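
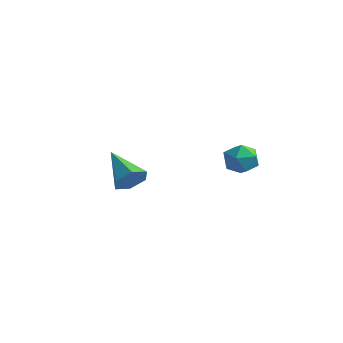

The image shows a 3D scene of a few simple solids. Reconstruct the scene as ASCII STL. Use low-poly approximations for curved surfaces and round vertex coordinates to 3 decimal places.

solid 
facet normal 0.488 0.380 0.786
outer loop
vertex 2.856 -0.922 2.623
vertex 2.643 -1.615 3.09
vertex 3.374 -1.61 2.634
endloop
endfacet
facet normal 0.785 0.594 0.175
outer loop
vertex 2.856 -0.922 2.623
vertex 3.374 -1.61 2.634
vertex 3.225 -1.195 1.893
endloop
endfacet
facet normal 0.286 0.936 -0.205
outer loop
vertex 2.856 -0.922 2.623
vertex 3.225 -1.195 1.893
vertex 2.4 -0.943 1.891
endloop
endfacet
facet normal -0.319 0.932 0.172
outer loop
vertex 2.856 -0.922 2.623
vertex 2.4 -0.943 1.891
vertex 2.04 -1.203 2.631
endloop
endfacet
facet normal -0.195 0.589 0.785
outer loop
vertex 2.856 -0.922 2.623
vertex 2.04 -1.203 2.631
vertex 2.643 -1.615 3.09
endloop
endfacet
facet normal 0.982 0.014 -0.190
outer loop
vertex 3.225 -1.195 1.893
vertex 3.374 -1.61 2.634
vertex 3.24 -2.057 1.909
endloop
endfacet
facet normal 0.501 -0.333 0.799
outer loop
vertex 3.374 -1.61 2.634
vertex 2.643 -1.615 3.09
vertex 2.88 -2.317 2.649
endloop
endfacet
facet normal -0.604 0.004 0.797
outer loop
vertex 2.643 -1.615 3.09
vertex 2.04 -1.203 2.631
vertex 2.055 -2.065 2.647
endloop
endfacet
facet normal -0.806 0.559 -0.196
outer loop
vertex 2.04 -1.203 2.631
vertex 2.4 -0.943 1.891
vertex 1.906 -1.65 1.906
endloop
endfacet
facet normal 0.175 0.565 -0.806
outer loop
vertex 2.4 -0.943 1.891
vertex 3.225 -1.195 1.893
vertex 2.637 -1.645 1.45
endloop
endfacet
facet normal 0.319 -0.932 -0.172
outer loop
vertex 2.424 -2.338 1.917
vertex 3.24 -2.057 1.909
vertex 2.88 -2.317 2.649
endloop
endfacet
facet normal -0.286 -0.936 0.205
outer loop
vertex 2.424 -2.338 1.917
vertex 2.88 -2.317 2.649
vertex 2.055 -2.065 2.647
endloop
endfacet
facet normal -0.785 -0.594 -0.175
outer loop
vertex 2.424 -2.338 1.917
vertex 2.055 -2.065 2.647
vertex 1.906 -1.65 1.906
endloop
endfacet
facet normal -0.488 -0.380 -0.786
outer loop
vertex 2.424 -2.338 1.917
vertex 1.906 -1.65 1.906
vertex 2.637 -1.645 1.45
endloop
endfacet
facet normal 0.195 -0.589 -0.785
outer loop
vertex 2.424 -2.338 1.917
vertex 2.637 -1.645 1.45
vertex 3.24 -2.057 1.909
endloop
endfacet
facet normal 0.806 -0.559 0.196
outer loop
vertex 2.88 -2.317 2.649
vertex 3.24 -2.057 1.909
vertex 3.374 -1.61 2.634
endloop
endfacet
facet normal -0.175 -0.565 0.806
outer loop
vertex 2.055 -2.065 2.647
vertex 2.88 -2.317 2.649
vertex 2.643 -1.615 3.09
endloop
endfacet
facet normal -0.982 -0.014 0.190
outer loop
vertex 1.906 -1.65 1.906
vertex 2.055 -2.065 2.647
vertex 2.04 -1.203 2.631
endloop
endfacet
facet normal -0.501 0.333 -0.799
outer loop
vertex 2.637 -1.645 1.45
vertex 1.906 -1.65 1.906
vertex 2.4 -0.943 1.891
endloop
endfacet
facet normal 0.604 -0.004 -0.797
outer loop
vertex 3.24 -2.057 1.909
vertex 2.637 -1.645 1.45
vertex 3.225 -1.195 1.893
endloop
endfacet
facet normal 0.818 -0.317 -0.479
outer loop
vertex -1.572 -2.618 0.587
vertex -2.048 -3.108 0.098
vertex -1.879 -2.319 -0.135
endloop
endfacet
facet normal 0.138 0.934 0.328
outer loop
vertex -1.572 -2.618 0.587
vertex -1.879 -2.319 -0.135
vertex -3.692 -2.472 1.062
endloop
endfacet
facet normal 0.818 -0.317 -0.479
outer loop
vertex -1.879 -2.319 -0.135
vertex -2.048 -3.108 0.098
vertex -2.355 -2.809 -0.624
endloop
endfacet
facet normal -0.368 0.811 -0.454
outer loop
vertex -1.879 -2.319 -0.135
vertex -2.355 -2.809 -0.624
vertex -3.692 -2.472 1.062
endloop
endfacet
facet normal 0.819 -0.316 -0.479
outer loop
vertex -2.355 -2.809 -0.624
vertex -2.048 -3.108 0.098
vertex -2.523 -3.598 -0.391
endloop
endfacet
facet normal -0.785 -0.016 -0.619
outer loop
vertex -2.355 -2.809 -0.624
vertex -2.523 -3.598 -0.391
vertex -3.692 -2.472 1.062
endloop
endfacet
facet normal 0.819 -0.316 -0.479
outer loop
vertex -2.523 -3.598 -0.391
vertex -2.048 -3.108 0.098
vertex -2.216 -3.897 0.331
endloop
endfacet
facet normal -0.695 -0.719 -0.002
outer loop
vertex -2.523 -3.598 -0.391
vertex -2.216 -3.897 0.331
vertex -3.692 -2.472 1.062
endloop
endfacet
facet normal 0.818 -0.316 -0.480
outer loop
vertex -2.216 -3.897 0.331
vertex -2.048 -3.108 0.098
vertex -1.74 -3.407 0.82
endloop
endfacet
facet normal -0.189 -0.596 0.781
outer loop
vertex -2.216 -3.897 0.331
vertex -1.74 -3.407 0.82
vertex -3.692 -2.472 1.062
endloop
endfacet
facet normal 0.818 -0.316 -0.480
outer loop
vertex -1.74 -3.407 0.82
vertex -2.048 -3.108 0.098
vertex -1.572 -2.618 0.587
endloop
endfacet
facet normal 0.228 0.231 0.946
outer loop
vertex -1.74 -3.407 0.82
vertex -1.572 -2.618 0.587
vertex -3.692 -2.472 1.062
endloop
endfacet

endsolid


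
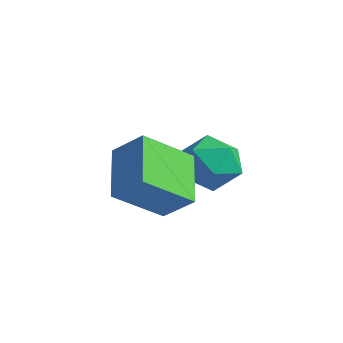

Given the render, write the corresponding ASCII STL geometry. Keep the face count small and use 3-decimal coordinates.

solid 
facet normal -0.650 0.617 0.444
outer loop
vertex 2.766 -2.442 -1.834
vertex 3.255 -1.19 -2.858
vertex 1.979 -2.739 -2.574
endloop
endfacet
facet normal -0.290 -0.741 0.605
outer loop
vertex 3.045 -3.75 -3.302
vertex 2.766 -2.442 -1.834
vertex 1.979 -2.739 -2.574
endloop
endfacet
facet normal -0.650 0.617 0.444
outer loop
vertex 1.979 -2.739 -2.574
vertex 3.255 -1.19 -2.858
vertex 2.468 -1.486 -3.598
endloop
endfacet
facet normal -0.703 -0.265 -0.660
outer loop
vertex 2.468 -1.486 -3.598
vertex 3.045 -3.75 -3.302
vertex 1.979 -2.739 -2.574
endloop
endfacet
facet normal 0.703 0.266 0.660
outer loop
vertex 2.766 -2.442 -1.834
vertex 4.321 -2.201 -3.586
vertex 3.255 -1.19 -2.858
endloop
endfacet
facet normal -0.290 -0.741 0.605
outer loop
vertex 3.832 -3.454 -2.562
vertex 2.766 -2.442 -1.834
vertex 3.045 -3.75 -3.302
endloop
endfacet
facet normal 0.703 0.265 0.660
outer loop
vertex 3.832 -3.454 -2.562
vertex 4.321 -2.201 -3.586
vertex 2.766 -2.442 -1.834
endloop
endfacet
facet normal 0.290 0.741 -0.605
outer loop
vertex 3.255 -1.19 -2.858
vertex 4.321 -2.201 -3.586
vertex 2.468 -1.486 -3.598
endloop
endfacet
facet normal -0.703 -0.265 -0.660
outer loop
vertex 3.534 -2.498 -4.326
vertex 3.045 -3.75 -3.302
vertex 2.468 -1.486 -3.598
endloop
endfacet
facet normal 0.290 0.741 -0.606
outer loop
vertex 2.468 -1.486 -3.598
vertex 4.321 -2.201 -3.586
vertex 3.534 -2.498 -4.326
endloop
endfacet
facet normal 0.650 -0.617 -0.444
outer loop
vertex 3.534 -2.498 -4.326
vertex 3.832 -3.454 -2.562
vertex 3.045 -3.75 -3.302
endloop
endfacet
facet normal 0.650 -0.617 -0.444
outer loop
vertex 4.321 -2.201 -3.586
vertex 3.832 -3.454 -2.562
vertex 3.534 -2.498 -4.326
endloop
endfacet
facet normal 0.117 0.616 0.779
outer loop
vertex 3.262 0.344 -3.23
vertex 2.729 -0.207 -2.714
vertex 3.644 -0.344 -2.743
endloop
endfacet
facet normal 0.689 0.633 0.353
outer loop
vertex 3.262 0.344 -3.23
vertex 3.644 -0.344 -2.743
vertex 3.93 -0.174 -3.606
endloop
endfacet
facet normal 0.475 0.828 -0.298
outer loop
vertex 3.262 0.344 -3.23
vertex 3.93 -0.174 -3.606
vertex 3.193 0.067 -4.11
endloop
endfacet
facet normal -0.231 0.933 -0.276
outer loop
vertex 3.262 0.344 -3.23
vertex 3.193 0.067 -4.11
vertex 2.45 0.046 -3.559
endloop
endfacet
facet normal -0.452 0.802 0.390
outer loop
vertex 3.262 0.344 -3.23
vertex 2.45 0.046 -3.559
vertex 2.729 -0.207 -2.714
endloop
endfacet
facet normal 0.951 -0.030 0.309
outer loop
vertex 3.93 -0.174 -3.606
vertex 3.644 -0.344 -2.743
vertex 3.81 -1.046 -3.321
endloop
endfacet
facet normal 0.023 -0.056 0.998
outer loop
vertex 3.644 -0.344 -2.743
vertex 2.729 -0.207 -2.714
vertex 3.067 -1.067 -2.77
endloop
endfacet
facet normal -0.897 0.244 0.369
outer loop
vertex 2.729 -0.207 -2.714
vertex 2.45 0.046 -3.559
vertex 2.33 -0.826 -3.274
endloop
endfacet
facet normal -0.538 0.456 -0.709
outer loop
vertex 2.45 0.046 -3.559
vertex 3.193 0.067 -4.11
vertex 2.616 -0.656 -4.137
endloop
endfacet
facet normal 0.603 0.285 -0.745
outer loop
vertex 3.193 0.067 -4.11
vertex 3.93 -0.174 -3.606
vertex 3.531 -0.793 -4.166
endloop
endfacet
facet normal 0.231 -0.933 0.276
outer loop
vertex 2.998 -1.344 -3.65
vertex 3.81 -1.046 -3.321
vertex 3.067 -1.067 -2.77
endloop
endfacet
facet normal -0.475 -0.828 0.298
outer loop
vertex 2.998 -1.344 -3.65
vertex 3.067 -1.067 -2.77
vertex 2.33 -0.826 -3.274
endloop
endfacet
facet normal -0.689 -0.633 -0.353
outer loop
vertex 2.998 -1.344 -3.65
vertex 2.33 -0.826 -3.274
vertex 2.616 -0.656 -4.137
endloop
endfacet
facet normal -0.117 -0.616 -0.779
outer loop
vertex 2.998 -1.344 -3.65
vertex 2.616 -0.656 -4.137
vertex 3.531 -0.793 -4.166
endloop
endfacet
facet normal 0.452 -0.802 -0.390
outer loop
vertex 2.998 -1.344 -3.65
vertex 3.531 -0.793 -4.166
vertex 3.81 -1.046 -3.321
endloop
endfacet
facet normal 0.538 -0.456 0.709
outer loop
vertex 3.067 -1.067 -2.77
vertex 3.81 -1.046 -3.321
vertex 3.644 -0.344 -2.743
endloop
endfacet
facet normal -0.603 -0.285 0.745
outer loop
vertex 2.33 -0.826 -3.274
vertex 3.067 -1.067 -2.77
vertex 2.729 -0.207 -2.714
endloop
endfacet
facet normal -0.951 0.030 -0.309
outer loop
vertex 2.616 -0.656 -4.137
vertex 2.33 -0.826 -3.274
vertex 2.45 0.046 -3.559
endloop
endfacet
facet normal -0.023 0.056 -0.998
outer loop
vertex 3.531 -0.793 -4.166
vertex 2.616 -0.656 -4.137
vertex 3.193 0.067 -4.11
endloop
endfacet
facet normal 0.897 -0.244 -0.369
outer loop
vertex 3.81 -1.046 -3.321
vertex 3.531 -0.793 -4.166
vertex 3.93 -0.174 -3.606
endloop
endfacet

endsolid


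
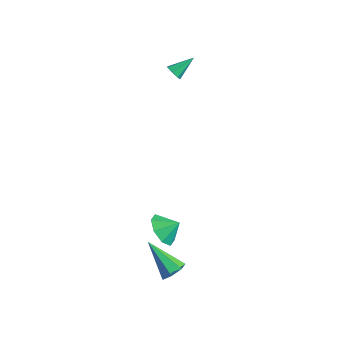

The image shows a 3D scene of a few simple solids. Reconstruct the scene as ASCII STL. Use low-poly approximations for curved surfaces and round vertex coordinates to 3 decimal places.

solid 
facet normal 0.749 0.075 -0.658
outer loop
vertex 3.031 -3.612 -3.105
vertex 2.57 -3.732 -3.644
vertex 2.764 -3.104 -3.351
endloop
endfacet
facet normal 0.260 0.528 0.809
outer loop
vertex 3.031 -3.612 -3.105
vertex 2.764 -3.104 -3.351
vertex 1.01 -3.888 -2.276
endloop
endfacet
facet normal 0.749 0.076 -0.658
outer loop
vertex 2.764 -3.104 -3.351
vertex 2.57 -3.732 -3.644
vertex 2.35 -3.069 -3.818
endloop
endfacet
facet normal -0.241 0.928 0.283
outer loop
vertex 2.764 -3.104 -3.351
vertex 2.35 -3.069 -3.818
vertex 1.01 -3.888 -2.276
endloop
endfacet
facet normal 0.749 0.076 -0.658
outer loop
vertex 2.35 -3.069 -3.818
vertex 2.57 -3.732 -3.644
vertex 2.102 -3.533 -4.154
endloop
endfacet
facet normal -0.728 0.612 -0.308
outer loop
vertex 2.35 -3.069 -3.818
vertex 2.102 -3.533 -4.154
vertex 1.01 -3.888 -2.276
endloop
endfacet
facet normal 0.749 0.075 -0.658
outer loop
vertex 2.102 -3.533 -4.154
vertex 2.57 -3.732 -3.644
vertex 2.206 -4.148 -4.106
endloop
endfacet
facet normal -0.835 -0.182 -0.520
outer loop
vertex 2.102 -3.533 -4.154
vertex 2.206 -4.148 -4.106
vertex 1.01 -3.888 -2.276
endloop
endfacet
facet normal 0.750 0.074 -0.657
outer loop
vertex 2.206 -4.148 -4.106
vertex 2.57 -3.732 -3.644
vertex 2.583 -4.449 -3.71
endloop
endfacet
facet normal -0.481 -0.855 -0.193
outer loop
vertex 2.206 -4.148 -4.106
vertex 2.583 -4.449 -3.71
vertex 1.01 -3.888 -2.276
endloop
endfacet
facet normal 0.749 0.074 -0.658
outer loop
vertex 2.583 -4.449 -3.71
vertex 2.57 -3.732 -3.644
vertex 2.951 -4.211 -3.264
endloop
endfacet
facet normal 0.067 -0.902 0.426
outer loop
vertex 2.583 -4.449 -3.71
vertex 2.951 -4.211 -3.264
vertex 1.01 -3.888 -2.276
endloop
endfacet
facet normal 0.750 0.074 -0.658
outer loop
vertex 2.951 -4.211 -3.264
vertex 2.57 -3.732 -3.644
vertex 3.031 -3.612 -3.105
endloop
endfacet
facet normal 0.397 -0.285 0.873
outer loop
vertex 2.951 -4.211 -3.264
vertex 3.031 -3.612 -3.105
vertex 1.01 -3.888 -2.276
endloop
endfacet
facet normal -0.557 -0.585 -0.589
outer loop
vertex 1.836 -2.918 -2.238
vertex 1.381 -3.253 -1.474
vertex 1.248 -2.526 -2.071
endloop
endfacet
facet normal 0.505 0.841 -0.195
outer loop
vertex 1.836 -2.918 -2.238
vertex 1.248 -2.526 -2.071
vertex 1.939 -2.667 -0.886
endloop
endfacet
facet normal -0.558 -0.585 -0.589
outer loop
vertex 1.248 -2.526 -2.071
vertex 1.381 -3.253 -1.474
vertex 0.737 -2.559 -1.554
endloop
endfacet
facet normal 0.035 0.995 0.098
outer loop
vertex 1.248 -2.526 -2.071
vertex 0.737 -2.559 -1.554
vertex 1.939 -2.667 -0.886
endloop
endfacet
facet normal -0.557 -0.585 -0.589
outer loop
vertex 0.737 -2.559 -1.554
vertex 1.381 -3.253 -1.474
vertex 0.604 -2.999 -0.991
endloop
endfacet
facet normal -0.241 0.791 0.562
outer loop
vertex 0.737 -2.559 -1.554
vertex 0.604 -2.999 -0.991
vertex 1.939 -2.667 -0.886
endloop
endfacet
facet normal -0.557 -0.586 -0.589
outer loop
vertex 0.604 -2.999 -0.991
vertex 1.381 -3.253 -1.474
vertex 0.926 -3.587 -0.711
endloop
endfacet
facet normal -0.160 0.352 0.922
outer loop
vertex 0.604 -2.999 -0.991
vertex 0.926 -3.587 -0.711
vertex 1.939 -2.667 -0.886
endloop
endfacet
facet normal -0.557 -0.585 -0.589
outer loop
vertex 0.926 -3.587 -0.711
vertex 1.381 -3.253 -1.474
vertex 1.515 -3.98 -0.878
endloop
endfacet
facet normal 0.230 -0.068 0.971
outer loop
vertex 0.926 -3.587 -0.711
vertex 1.515 -3.98 -0.878
vertex 1.939 -2.667 -0.886
endloop
endfacet
facet normal -0.557 -0.586 -0.589
outer loop
vertex 1.515 -3.98 -0.878
vertex 1.381 -3.253 -1.474
vertex 2.025 -3.946 -1.394
endloop
endfacet
facet normal 0.701 -0.222 0.678
outer loop
vertex 1.515 -3.98 -0.878
vertex 2.025 -3.946 -1.394
vertex 1.939 -2.667 -0.886
endloop
endfacet
facet normal -0.557 -0.586 -0.588
outer loop
vertex 2.025 -3.946 -1.394
vertex 1.381 -3.253 -1.474
vertex 2.159 -3.507 -1.958
endloop
endfacet
facet normal 0.976 -0.020 0.216
outer loop
vertex 2.025 -3.946 -1.394
vertex 2.159 -3.507 -1.958
vertex 1.939 -2.667 -0.886
endloop
endfacet
facet normal -0.557 -0.585 -0.589
outer loop
vertex 2.159 -3.507 -1.958
vertex 1.381 -3.253 -1.474
vertex 1.836 -2.918 -2.238
endloop
endfacet
facet normal 0.895 0.421 -0.146
outer loop
vertex 2.159 -3.507 -1.958
vertex 1.836 -2.918 -2.238
vertex 1.939 -2.667 -0.886
endloop
endfacet
facet normal -0.239 -0.825 -0.513
outer loop
vertex -3.437 2.754 3.008
vertex -3.834 2.676 3.318
vertex -3.818 2.942 2.883
endloop
endfacet
facet normal 0.503 0.617 -0.605
outer loop
vertex -3.437 2.754 3.008
vertex -3.818 2.942 2.883
vertex -3.506 3.804 4.022
endloop
endfacet
facet normal -0.240 -0.824 -0.513
outer loop
vertex -3.818 2.942 2.883
vertex -3.834 2.676 3.318
vertex -4.211 2.93 3.086
endloop
endfacet
facet normal -0.295 0.799 -0.524
outer loop
vertex -3.818 2.942 2.883
vertex -4.211 2.93 3.086
vertex -3.506 3.804 4.022
endloop
endfacet
facet normal -0.240 -0.825 -0.512
outer loop
vertex -4.211 2.93 3.086
vertex -3.834 2.676 3.318
vertex -4.32 2.727 3.464
endloop
endfacet
facet normal -0.814 0.576 0.075
outer loop
vertex -4.211 2.93 3.086
vertex -4.32 2.727 3.464
vertex -3.506 3.804 4.022
endloop
endfacet
facet normal -0.241 -0.823 -0.515
outer loop
vertex -4.32 2.727 3.464
vertex -3.834 2.676 3.318
vertex -4.064 2.485 3.731
endloop
endfacet
facet normal -0.662 0.117 0.740
outer loop
vertex -4.32 2.727 3.464
vertex -4.064 2.485 3.731
vertex -3.506 3.804 4.022
endloop
endfacet
facet normal -0.241 -0.823 -0.515
outer loop
vertex -4.064 2.485 3.731
vertex -3.834 2.676 3.318
vertex -3.635 2.387 3.687
endloop
endfacet
facet normal 0.046 -0.234 0.971
outer loop
vertex -4.064 2.485 3.731
vertex -3.635 2.387 3.687
vertex -3.506 3.804 4.022
endloop
endfacet
facet normal -0.240 -0.823 -0.515
outer loop
vertex -3.635 2.387 3.687
vertex -3.834 2.676 3.318
vertex -3.356 2.507 3.365
endloop
endfacet
facet normal 0.776 -0.211 0.594
outer loop
vertex -3.635 2.387 3.687
vertex -3.356 2.507 3.365
vertex -3.506 3.804 4.022
endloop
endfacet
facet normal -0.240 -0.823 -0.515
outer loop
vertex -3.356 2.507 3.365
vertex -3.834 2.676 3.318
vertex -3.437 2.754 3.008
endloop
endfacet
facet normal 0.980 0.167 -0.107
outer loop
vertex -3.356 2.507 3.365
vertex -3.437 2.754 3.008
vertex -3.506 3.804 4.022
endloop
endfacet

endsolid


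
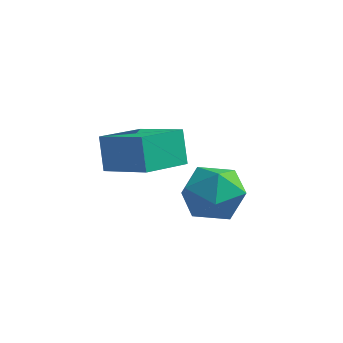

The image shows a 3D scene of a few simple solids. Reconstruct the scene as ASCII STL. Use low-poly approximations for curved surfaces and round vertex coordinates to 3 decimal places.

solid 
facet normal -0.351 0.839 0.416
outer loop
vertex 1.389 3.04 -1.095
vertex 1.172 2.492 -0.174
vertex 2.147 2.968 -0.31
endloop
endfacet
facet normal 0.158 0.986 -0.062
outer loop
vertex 1.389 3.04 -1.095
vertex 2.147 2.968 -0.31
vertex 2.434 2.856 -1.359
endloop
endfacet
facet normal -0.048 0.720 -0.693
outer loop
vertex 1.389 3.04 -1.095
vertex 2.434 2.856 -1.359
vertex 1.637 2.31 -1.871
endloop
endfacet
facet normal -0.684 0.409 -0.604
outer loop
vertex 1.389 3.04 -1.095
vertex 1.637 2.31 -1.871
vertex 0.857 2.085 -1.139
endloop
endfacet
facet normal -0.872 0.482 0.081
outer loop
vertex 1.389 3.04 -1.095
vertex 0.857 2.085 -1.139
vertex 1.172 2.492 -0.174
endloop
endfacet
facet normal 0.752 0.645 0.137
outer loop
vertex 2.434 2.856 -1.359
vertex 2.147 2.968 -0.31
vertex 2.863 2.195 -0.601
endloop
endfacet
facet normal -0.072 0.407 0.911
outer loop
vertex 2.147 2.968 -0.31
vertex 1.172 2.492 -0.174
vertex 2.083 1.97 0.131
endloop
endfacet
facet normal -0.914 -0.169 0.370
outer loop
vertex 1.172 2.492 -0.174
vertex 0.857 2.085 -1.139
vertex 1.286 1.424 -0.381
endloop
endfacet
facet normal -0.610 -0.287 -0.738
outer loop
vertex 0.857 2.085 -1.139
vertex 1.637 2.31 -1.871
vertex 1.573 1.312 -1.43
endloop
endfacet
facet normal 0.419 0.216 -0.882
outer loop
vertex 1.637 2.31 -1.871
vertex 2.434 2.856 -1.359
vertex 2.548 1.788 -1.566
endloop
endfacet
facet normal 0.684 -0.409 0.604
outer loop
vertex 2.331 1.24 -0.645
vertex 2.863 2.195 -0.601
vertex 2.083 1.97 0.131
endloop
endfacet
facet normal 0.048 -0.720 0.693
outer loop
vertex 2.331 1.24 -0.645
vertex 2.083 1.97 0.131
vertex 1.286 1.424 -0.381
endloop
endfacet
facet normal -0.158 -0.986 0.062
outer loop
vertex 2.331 1.24 -0.645
vertex 1.286 1.424 -0.381
vertex 1.573 1.312 -1.43
endloop
endfacet
facet normal 0.351 -0.839 -0.416
outer loop
vertex 2.331 1.24 -0.645
vertex 1.573 1.312 -1.43
vertex 2.548 1.788 -1.566
endloop
endfacet
facet normal 0.872 -0.482 -0.081
outer loop
vertex 2.331 1.24 -0.645
vertex 2.548 1.788 -1.566
vertex 2.863 2.195 -0.601
endloop
endfacet
facet normal 0.610 0.287 0.738
outer loop
vertex 2.083 1.97 0.131
vertex 2.863 2.195 -0.601
vertex 2.147 2.968 -0.31
endloop
endfacet
facet normal -0.419 -0.216 0.882
outer loop
vertex 1.286 1.424 -0.381
vertex 2.083 1.97 0.131
vertex 1.172 2.492 -0.174
endloop
endfacet
facet normal -0.752 -0.645 -0.137
outer loop
vertex 1.573 1.312 -1.43
vertex 1.286 1.424 -0.381
vertex 0.857 2.085 -1.139
endloop
endfacet
facet normal 0.072 -0.407 -0.911
outer loop
vertex 2.548 1.788 -1.566
vertex 1.573 1.312 -1.43
vertex 1.637 2.31 -1.871
endloop
endfacet
facet normal 0.914 0.169 -0.370
outer loop
vertex 2.863 2.195 -0.601
vertex 2.548 1.788 -1.566
vertex 2.434 2.856 -1.359
endloop
endfacet
facet normal -0.901 0.223 -0.372
outer loop
vertex -2.044 2.491 0.217
vertex -1.484 4.063 -0.199
vertex -1.678 2.057 -0.93
endloop
endfacet
facet normal -0.325 -0.914 0.242
outer loop
vertex -0.056 1.657 -0.261
vertex -2.044 2.491 0.217
vertex -1.678 2.057 -0.93
endloop
endfacet
facet normal -0.901 0.223 -0.372
outer loop
vertex -1.678 2.057 -0.93
vertex -1.484 4.063 -0.199
vertex -1.118 3.629 -1.347
endloop
endfacet
facet normal 0.286 -0.340 -0.896
outer loop
vertex -1.118 3.629 -1.347
vertex -0.056 1.657 -0.261
vertex -1.678 2.057 -0.93
endloop
endfacet
facet normal -0.286 0.339 0.896
outer loop
vertex -2.044 2.491 0.217
vertex 0.138 3.663 0.47
vertex -1.484 4.063 -0.199
endloop
endfacet
facet normal -0.325 -0.914 0.242
outer loop
vertex -0.422 2.091 0.887
vertex -2.044 2.491 0.217
vertex -0.056 1.657 -0.261
endloop
endfacet
facet normal -0.286 0.340 0.896
outer loop
vertex -0.422 2.091 0.887
vertex 0.138 3.663 0.47
vertex -2.044 2.491 0.217
endloop
endfacet
facet normal 0.325 0.914 -0.242
outer loop
vertex -1.484 4.063 -0.199
vertex 0.138 3.663 0.47
vertex -1.118 3.629 -1.347
endloop
endfacet
facet normal 0.286 -0.339 -0.896
outer loop
vertex 0.504 3.229 -0.677
vertex -0.056 1.657 -0.261
vertex -1.118 3.629 -1.347
endloop
endfacet
facet normal 0.325 0.914 -0.242
outer loop
vertex -1.118 3.629 -1.347
vertex 0.138 3.663 0.47
vertex 0.504 3.229 -0.677
endloop
endfacet
facet normal 0.901 -0.223 0.372
outer loop
vertex 0.504 3.229 -0.677
vertex -0.422 2.091 0.887
vertex -0.056 1.657 -0.261
endloop
endfacet
facet normal 0.901 -0.222 0.372
outer loop
vertex 0.138 3.663 0.47
vertex -0.422 2.091 0.887
vertex 0.504 3.229 -0.677
endloop
endfacet

endsolid


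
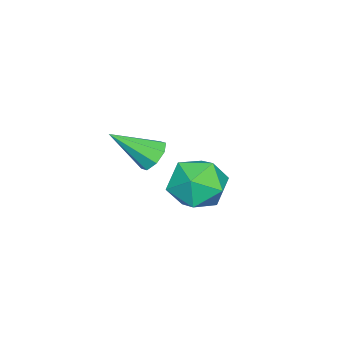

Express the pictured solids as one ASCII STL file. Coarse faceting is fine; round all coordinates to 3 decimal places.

solid 
facet normal -0.490 -0.754 0.437
outer loop
vertex -4.014 1.573 -1.492
vertex -3.519 0.966 -1.985
vertex -3.215 1.247 -1.158
endloop
endfacet
facet normal -0.444 -0.193 0.875
outer loop
vertex -4.014 1.573 -1.492
vertex -3.215 1.247 -1.158
vertex -3.424 2.144 -1.066
endloop
endfacet
facet normal -0.751 0.364 0.551
outer loop
vertex -4.014 1.573 -1.492
vertex -3.424 2.144 -1.066
vertex -3.857 2.417 -1.836
endloop
endfacet
facet normal -0.985 0.148 -0.087
outer loop
vertex -4.014 1.573 -1.492
vertex -3.857 2.417 -1.836
vertex -3.916 1.69 -2.405
endloop
endfacet
facet normal -0.824 -0.544 -0.158
outer loop
vertex -4.014 1.573 -1.492
vertex -3.916 1.69 -2.405
vertex -3.519 0.966 -1.985
endloop
endfacet
facet normal 0.245 -0.042 0.968
outer loop
vertex -3.424 2.144 -1.066
vertex -3.215 1.247 -1.158
vertex -2.564 1.89 -1.295
endloop
endfacet
facet normal 0.174 -0.950 0.259
outer loop
vertex -3.215 1.247 -1.158
vertex -3.519 0.966 -1.985
vertex -2.623 1.163 -1.864
endloop
endfacet
facet normal -0.367 -0.609 -0.703
outer loop
vertex -3.519 0.966 -1.985
vertex -3.916 1.69 -2.405
vertex -3.056 1.436 -2.634
endloop
endfacet
facet normal -0.628 0.511 -0.587
outer loop
vertex -3.916 1.69 -2.405
vertex -3.857 2.417 -1.836
vertex -3.265 2.333 -2.542
endloop
endfacet
facet normal -0.249 0.860 0.445
outer loop
vertex -3.857 2.417 -1.836
vertex -3.424 2.144 -1.066
vertex -2.961 2.614 -1.715
endloop
endfacet
facet normal 0.985 -0.148 0.087
outer loop
vertex -2.466 2.007 -2.208
vertex -2.564 1.89 -1.295
vertex -2.623 1.163 -1.864
endloop
endfacet
facet normal 0.751 -0.364 -0.551
outer loop
vertex -2.466 2.007 -2.208
vertex -2.623 1.163 -1.864
vertex -3.056 1.436 -2.634
endloop
endfacet
facet normal 0.444 0.193 -0.875
outer loop
vertex -2.466 2.007 -2.208
vertex -3.056 1.436 -2.634
vertex -3.265 2.333 -2.542
endloop
endfacet
facet normal 0.490 0.754 -0.437
outer loop
vertex -2.466 2.007 -2.208
vertex -3.265 2.333 -2.542
vertex -2.961 2.614 -1.715
endloop
endfacet
facet normal 0.824 0.544 0.158
outer loop
vertex -2.466 2.007 -2.208
vertex -2.961 2.614 -1.715
vertex -2.564 1.89 -1.295
endloop
endfacet
facet normal 0.628 -0.511 0.587
outer loop
vertex -2.623 1.163 -1.864
vertex -2.564 1.89 -1.295
vertex -3.215 1.247 -1.158
endloop
endfacet
facet normal 0.249 -0.860 -0.445
outer loop
vertex -3.056 1.436 -2.634
vertex -2.623 1.163 -1.864
vertex -3.519 0.966 -1.985
endloop
endfacet
facet normal -0.245 0.042 -0.968
outer loop
vertex -3.265 2.333 -2.542
vertex -3.056 1.436 -2.634
vertex -3.916 1.69 -2.405
endloop
endfacet
facet normal -0.174 0.950 -0.259
outer loop
vertex -2.961 2.614 -1.715
vertex -3.265 2.333 -2.542
vertex -3.857 2.417 -1.836
endloop
endfacet
facet normal 0.367 0.609 0.703
outer loop
vertex -2.564 1.89 -1.295
vertex -2.961 2.614 -1.715
vertex -3.424 2.144 -1.066
endloop
endfacet
facet normal -0.371 0.703 -0.607
outer loop
vertex -0.266 1.994 0.837
vertex -0.691 1.718 0.777
vertex -0.539 2.08 1.103
endloop
endfacet
facet normal 0.700 0.408 0.586
outer loop
vertex -0.266 1.994 0.837
vertex -0.539 2.08 1.103
vertex -0.189 0.762 1.603
endloop
endfacet
facet normal -0.369 0.703 -0.608
outer loop
vertex -0.539 2.08 1.103
vertex -0.691 1.718 0.777
vertex -0.901 1.954 1.177
endloop
endfacet
facet normal 0.061 0.368 0.928
outer loop
vertex -0.539 2.08 1.103
vertex -0.901 1.954 1.177
vertex -0.189 0.762 1.603
endloop
endfacet
facet normal -0.369 0.703 -0.608
outer loop
vertex -0.901 1.954 1.177
vertex -0.691 1.718 0.777
vertex -1.14 1.69 1.017
endloop
endfacet
facet normal -0.540 -0.022 0.842
outer loop
vertex -0.901 1.954 1.177
vertex -1.14 1.69 1.017
vertex -0.189 0.762 1.603
endloop
endfacet
facet normal -0.368 0.704 -0.607
outer loop
vertex -1.14 1.69 1.017
vertex -0.691 1.718 0.777
vertex -1.116 1.443 0.716
endloop
endfacet
facet normal -0.755 -0.535 0.379
outer loop
vertex -1.14 1.69 1.017
vertex -1.116 1.443 0.716
vertex -0.189 0.762 1.603
endloop
endfacet
facet normal -0.368 0.704 -0.608
outer loop
vertex -1.116 1.443 0.716
vertex -0.691 1.718 0.777
vertex -0.843 1.357 0.451
endloop
endfacet
facet normal -0.457 -0.869 -0.189
outer loop
vertex -1.116 1.443 0.716
vertex -0.843 1.357 0.451
vertex -0.189 0.762 1.603
endloop
endfacet
facet normal -0.369 0.704 -0.607
outer loop
vertex -0.843 1.357 0.451
vertex -0.691 1.718 0.777
vertex -0.481 1.482 0.376
endloop
endfacet
facet normal 0.177 -0.830 -0.529
outer loop
vertex -0.843 1.357 0.451
vertex -0.481 1.482 0.376
vertex -0.189 0.762 1.603
endloop
endfacet
facet normal -0.370 0.703 -0.607
outer loop
vertex -0.481 1.482 0.376
vertex -0.691 1.718 0.777
vertex -0.242 1.746 0.536
endloop
endfacet
facet normal 0.782 -0.439 -0.443
outer loop
vertex -0.481 1.482 0.376
vertex -0.242 1.746 0.536
vertex -0.189 0.762 1.603
endloop
endfacet
facet normal -0.370 0.702 -0.608
outer loop
vertex -0.242 1.746 0.536
vertex -0.691 1.718 0.777
vertex -0.266 1.994 0.837
endloop
endfacet
facet normal 0.997 0.074 0.019
outer loop
vertex -0.242 1.746 0.536
vertex -0.266 1.994 0.837
vertex -0.189 0.762 1.603
endloop
endfacet

endsolid


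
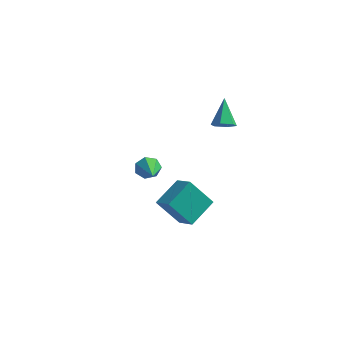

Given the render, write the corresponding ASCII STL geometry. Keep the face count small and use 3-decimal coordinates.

solid 
facet normal 0.236 -0.660 -0.713
outer loop
vertex 3.899 2.857 0.372
vertex 3.261 3.047 -0.015
vertex 3.918 3.425 -0.147
endloop
endfacet
facet normal 0.842 0.348 0.412
outer loop
vertex 3.899 2.857 0.372
vertex 3.918 3.425 -0.147
vertex 2.799 4.333 1.375
endloop
endfacet
facet normal 0.237 -0.661 -0.712
outer loop
vertex 3.918 3.425 -0.147
vertex 3.261 3.047 -0.015
vertex 3.28 3.614 -0.535
endloop
endfacet
facet normal 0.403 0.885 -0.232
outer loop
vertex 3.918 3.425 -0.147
vertex 3.28 3.614 -0.535
vertex 2.799 4.333 1.375
endloop
endfacet
facet normal 0.236 -0.661 -0.712
outer loop
vertex 3.28 3.614 -0.535
vertex 3.261 3.047 -0.015
vertex 2.623 3.236 -0.402
endloop
endfacet
facet normal -0.516 0.751 -0.413
outer loop
vertex 3.28 3.614 -0.535
vertex 2.623 3.236 -0.402
vertex 2.799 4.333 1.375
endloop
endfacet
facet normal 0.237 -0.660 -0.713
outer loop
vertex 2.623 3.236 -0.402
vertex 3.261 3.047 -0.015
vertex 2.604 2.668 0.117
endloop
endfacet
facet normal -0.996 0.079 0.050
outer loop
vertex 2.623 3.236 -0.402
vertex 2.604 2.668 0.117
vertex 2.799 4.333 1.375
endloop
endfacet
facet normal 0.238 -0.660 -0.712
outer loop
vertex 2.604 2.668 0.117
vertex 3.261 3.047 -0.015
vertex 3.242 2.479 0.505
endloop
endfacet
facet normal -0.557 -0.458 0.693
outer loop
vertex 2.604 2.668 0.117
vertex 3.242 2.479 0.505
vertex 2.799 4.333 1.375
endloop
endfacet
facet normal 0.236 -0.661 -0.713
outer loop
vertex 3.242 2.479 0.505
vertex 3.261 3.047 -0.015
vertex 3.899 2.857 0.372
endloop
endfacet
facet normal 0.363 -0.323 0.874
outer loop
vertex 3.242 2.479 0.505
vertex 3.899 2.857 0.372
vertex 2.799 4.333 1.375
endloop
endfacet
facet normal -0.607 -0.168 0.777
outer loop
vertex 3.756 -3.48 -0.16
vertex 2.736 -2.818 -0.813
vertex 3.181 -5.168 -0.974
endloop
endfacet
facet normal 0.739 -0.480 0.473
outer loop
vertex 4.424 -4.822 -2.567
vertex 3.756 -3.48 -0.16
vertex 3.181 -5.168 -0.974
endloop
endfacet
facet normal -0.607 -0.168 0.777
outer loop
vertex 3.181 -5.168 -0.974
vertex 2.736 -2.818 -0.813
vertex 2.161 -4.506 -1.627
endloop
endfacet
facet normal -0.293 -0.861 -0.416
outer loop
vertex 2.161 -4.506 -1.627
vertex 4.424 -4.822 -2.567
vertex 3.181 -5.168 -0.974
endloop
endfacet
facet normal 0.293 0.861 0.416
outer loop
vertex 3.756 -3.48 -0.16
vertex 3.979 -2.472 -2.406
vertex 2.736 -2.818 -0.813
endloop
endfacet
facet normal 0.739 -0.480 0.473
outer loop
vertex 4.999 -3.134 -1.753
vertex 3.756 -3.48 -0.16
vertex 4.424 -4.822 -2.567
endloop
endfacet
facet normal 0.293 0.861 0.416
outer loop
vertex 4.999 -3.134 -1.753
vertex 3.979 -2.472 -2.406
vertex 3.756 -3.48 -0.16
endloop
endfacet
facet normal -0.739 0.480 -0.473
outer loop
vertex 2.736 -2.818 -0.813
vertex 3.979 -2.472 -2.406
vertex 2.161 -4.506 -1.627
endloop
endfacet
facet normal -0.293 -0.861 -0.416
outer loop
vertex 3.404 -4.16 -3.22
vertex 4.424 -4.822 -2.567
vertex 2.161 -4.506 -1.627
endloop
endfacet
facet normal -0.739 0.480 -0.473
outer loop
vertex 2.161 -4.506 -1.627
vertex 3.979 -2.472 -2.406
vertex 3.404 -4.16 -3.22
endloop
endfacet
facet normal 0.607 0.168 -0.777
outer loop
vertex 3.404 -4.16 -3.22
vertex 4.999 -3.134 -1.753
vertex 4.424 -4.822 -2.567
endloop
endfacet
facet normal 0.607 0.168 -0.777
outer loop
vertex 3.979 -2.472 -2.406
vertex 4.999 -3.134 -1.753
vertex 3.404 -4.16 -3.22
endloop
endfacet
facet normal -0.490 0.801 -0.344
outer loop
vertex -0.403 1.712 -4.638
vertex -0.923 1.665 -4.006
vertex -0.216 2.076 -4.057
endloop
endfacet
facet normal 0.949 0.015 -0.315
outer loop
vertex -0.403 1.712 -4.638
vertex -0.216 2.076 -4.057
vertex 0.063 0.055 -3.314
endloop
endfacet
facet normal -0.490 0.801 -0.344
outer loop
vertex -0.216 2.076 -4.057
vertex -0.923 1.665 -4.006
vertex -0.561 2.131 -3.437
endloop
endfacet
facet normal 0.849 0.282 0.447
outer loop
vertex -0.216 2.076 -4.057
vertex -0.561 2.131 -3.437
vertex 0.063 0.055 -3.314
endloop
endfacet
facet normal -0.490 0.801 -0.344
outer loop
vertex -0.561 2.131 -3.437
vertex -0.923 1.665 -4.006
vertex -1.179 1.835 -3.245
endloop
endfacet
facet normal 0.238 0.128 0.963
outer loop
vertex -0.561 2.131 -3.437
vertex -1.179 1.835 -3.245
vertex 0.063 0.055 -3.314
endloop
endfacet
facet normal -0.492 0.800 -0.344
outer loop
vertex -1.179 1.835 -3.245
vertex -0.923 1.665 -4.006
vertex -1.604 1.41 -3.626
endloop
endfacet
facet normal -0.426 -0.330 0.843
outer loop
vertex -1.179 1.835 -3.245
vertex -1.604 1.41 -3.626
vertex 0.063 0.055 -3.314
endloop
endfacet
facet normal -0.491 0.800 -0.344
outer loop
vertex -1.604 1.41 -3.626
vertex -0.923 1.665 -4.006
vertex -1.517 1.177 -4.293
endloop
endfacet
facet normal -0.641 -0.747 0.177
outer loop
vertex -1.604 1.41 -3.626
vertex -1.517 1.177 -4.293
vertex 0.063 0.055 -3.314
endloop
endfacet
facet normal -0.491 0.800 -0.345
outer loop
vertex -1.517 1.177 -4.293
vertex -0.923 1.665 -4.006
vertex -0.982 1.311 -4.743
endloop
endfacet
facet normal -0.245 -0.810 -0.533
outer loop
vertex -1.517 1.177 -4.293
vertex -0.982 1.311 -4.743
vertex 0.063 0.055 -3.314
endloop
endfacet
facet normal -0.491 0.800 -0.345
outer loop
vertex -0.982 1.311 -4.743
vertex -0.923 1.665 -4.006
vertex -0.403 1.712 -4.638
endloop
endfacet
facet normal 0.462 -0.471 -0.752
outer loop
vertex -0.982 1.311 -4.743
vertex -0.403 1.712 -4.638
vertex 0.063 0.055 -3.314
endloop
endfacet

endsolid


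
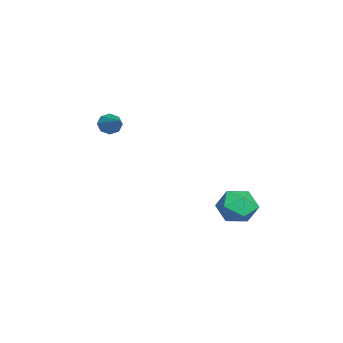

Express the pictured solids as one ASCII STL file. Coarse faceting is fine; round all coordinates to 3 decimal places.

solid 
facet normal 0.057 0.765 0.641
outer loop
vertex 1.604 3.547 -0.92
vertex 0.901 3.032 -0.243
vertex 1.987 2.866 -0.141
endloop
endfacet
facet normal 0.666 0.692 0.278
outer loop
vertex 1.604 3.547 -0.92
vertex 1.987 2.866 -0.141
vertex 2.427 2.849 -1.154
endloop
endfacet
facet normal 0.516 0.748 -0.418
outer loop
vertex 1.604 3.547 -0.92
vertex 2.427 2.849 -1.154
vertex 1.611 3.005 -1.882
endloop
endfacet
facet normal -0.186 0.855 -0.483
outer loop
vertex 1.604 3.547 -0.92
vertex 1.611 3.005 -1.882
vertex 0.668 3.118 -1.319
endloop
endfacet
facet normal -0.470 0.866 0.171
outer loop
vertex 1.604 3.547 -0.92
vertex 0.668 3.118 -1.319
vertex 0.901 3.032 -0.243
endloop
endfacet
facet normal 0.917 0.035 0.398
outer loop
vertex 2.427 2.849 -1.154
vertex 1.987 2.866 -0.141
vertex 2.232 1.902 -0.621
endloop
endfacet
facet normal -0.069 0.153 0.986
outer loop
vertex 1.987 2.866 -0.141
vertex 0.901 3.032 -0.243
vertex 1.289 2.015 -0.058
endloop
endfacet
facet normal -0.922 0.316 0.225
outer loop
vertex 0.901 3.032 -0.243
vertex 0.668 3.118 -1.319
vertex 0.473 2.171 -0.786
endloop
endfacet
facet normal -0.463 0.298 -0.835
outer loop
vertex 0.668 3.118 -1.319
vertex 1.611 3.005 -1.882
vertex 0.913 2.154 -1.799
endloop
endfacet
facet normal 0.674 0.125 -0.728
outer loop
vertex 1.611 3.005 -1.882
vertex 2.427 2.849 -1.154
vertex 1.999 1.988 -1.697
endloop
endfacet
facet normal 0.186 -0.855 0.483
outer loop
vertex 1.296 1.473 -1.02
vertex 2.232 1.902 -0.621
vertex 1.289 2.015 -0.058
endloop
endfacet
facet normal -0.516 -0.748 0.418
outer loop
vertex 1.296 1.473 -1.02
vertex 1.289 2.015 -0.058
vertex 0.473 2.171 -0.786
endloop
endfacet
facet normal -0.666 -0.692 -0.278
outer loop
vertex 1.296 1.473 -1.02
vertex 0.473 2.171 -0.786
vertex 0.913 2.154 -1.799
endloop
endfacet
facet normal -0.057 -0.765 -0.641
outer loop
vertex 1.296 1.473 -1.02
vertex 0.913 2.154 -1.799
vertex 1.999 1.988 -1.697
endloop
endfacet
facet normal 0.470 -0.866 -0.171
outer loop
vertex 1.296 1.473 -1.02
vertex 1.999 1.988 -1.697
vertex 2.232 1.902 -0.621
endloop
endfacet
facet normal 0.463 -0.298 0.835
outer loop
vertex 1.289 2.015 -0.058
vertex 2.232 1.902 -0.621
vertex 1.987 2.866 -0.141
endloop
endfacet
facet normal -0.674 -0.125 0.728
outer loop
vertex 0.473 2.171 -0.786
vertex 1.289 2.015 -0.058
vertex 0.901 3.032 -0.243
endloop
endfacet
facet normal -0.917 -0.035 -0.398
outer loop
vertex 0.913 2.154 -1.799
vertex 0.473 2.171 -0.786
vertex 0.668 3.118 -1.319
endloop
endfacet
facet normal 0.069 -0.153 -0.986
outer loop
vertex 1.999 1.988 -1.697
vertex 0.913 2.154 -1.799
vertex 1.611 3.005 -1.882
endloop
endfacet
facet normal 0.922 -0.316 -0.225
outer loop
vertex 2.232 1.902 -0.621
vertex 1.999 1.988 -1.697
vertex 2.427 2.849 -1.154
endloop
endfacet
facet normal -0.803 -0.363 -0.473
outer loop
vertex -2.931 -4.289 1.932
vertex -3.317 -3.871 2.266
vertex -2.99 -3.847 1.693
endloop
endfacet
facet normal 0.820 -0.184 -0.542
outer loop
vertex -2.931 -4.289 1.932
vertex -2.99 -3.847 1.693
vertex -1.943 -3.249 3.074
endloop
endfacet
facet normal -0.802 -0.364 -0.473
outer loop
vertex -2.99 -3.847 1.693
vertex -3.317 -3.871 2.266
vertex -3.241 -3.42 1.79
endloop
endfacet
facet normal 0.580 0.489 -0.651
outer loop
vertex -2.99 -3.847 1.693
vertex -3.241 -3.42 1.79
vertex -1.943 -3.249 3.074
endloop
endfacet
facet normal -0.804 -0.362 -0.472
outer loop
vertex -3.241 -3.42 1.79
vertex -3.317 -3.871 2.266
vertex -3.536 -3.256 2.167
endloop
endfacet
facet normal 0.159 0.945 -0.287
outer loop
vertex -3.241 -3.42 1.79
vertex -3.536 -3.256 2.167
vertex -1.943 -3.249 3.074
endloop
endfacet
facet normal -0.803 -0.362 -0.473
outer loop
vertex -3.536 -3.256 2.167
vertex -3.317 -3.871 2.266
vertex -3.703 -3.453 2.601
endloop
endfacet
facet normal -0.198 0.919 0.341
outer loop
vertex -3.536 -3.256 2.167
vertex -3.703 -3.453 2.601
vertex -1.943 -3.249 3.074
endloop
endfacet
facet normal -0.803 -0.364 -0.471
outer loop
vertex -3.703 -3.453 2.601
vertex -3.317 -3.871 2.266
vertex -3.643 -3.894 2.84
endloop
endfacet
facet normal -0.281 0.428 0.859
outer loop
vertex -3.703 -3.453 2.601
vertex -3.643 -3.894 2.84
vertex -1.943 -3.249 3.074
endloop
endfacet
facet normal -0.804 -0.363 -0.471
outer loop
vertex -3.643 -3.894 2.84
vertex -3.317 -3.871 2.266
vertex -3.392 -4.322 2.742
endloop
endfacet
facet normal -0.040 -0.245 0.969
outer loop
vertex -3.643 -3.894 2.84
vertex -3.392 -4.322 2.742
vertex -1.943 -3.249 3.074
endloop
endfacet
facet normal -0.803 -0.364 -0.472
outer loop
vertex -3.392 -4.322 2.742
vertex -3.317 -3.871 2.266
vertex -3.097 -4.485 2.366
endloop
endfacet
facet normal 0.381 -0.701 0.603
outer loop
vertex -3.392 -4.322 2.742
vertex -3.097 -4.485 2.366
vertex -1.943 -3.249 3.074
endloop
endfacet
facet normal -0.803 -0.365 -0.472
outer loop
vertex -3.097 -4.485 2.366
vertex -3.317 -3.871 2.266
vertex -2.931 -4.289 1.932
endloop
endfacet
facet normal 0.737 -0.675 -0.023
outer loop
vertex -3.097 -4.485 2.366
vertex -2.931 -4.289 1.932
vertex -1.943 -3.249 3.074
endloop
endfacet

endsolid


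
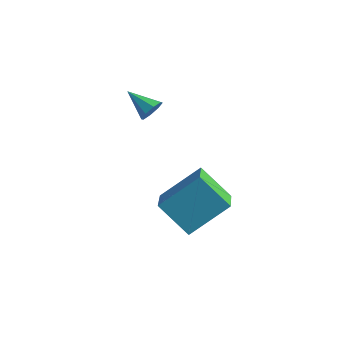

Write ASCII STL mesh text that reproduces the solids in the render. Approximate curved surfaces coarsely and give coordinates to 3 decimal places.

solid 
facet normal -0.735 -0.098 0.670
outer loop
vertex 0.849 1.424 -1.045
vertex 0.007 2.704 -1.781
vertex -0.154 0.013 -2.352
endloop
endfacet
facet normal 0.496 -0.753 0.433
outer loop
vertex 1.213 0.196 -3.599
vertex 0.849 1.424 -1.045
vertex -0.154 0.013 -2.352
endloop
endfacet
facet normal -0.735 -0.098 0.671
outer loop
vertex -0.154 0.013 -2.352
vertex 0.007 2.704 -1.781
vertex -0.997 1.293 -3.088
endloop
endfacet
facet normal -0.462 -0.651 -0.602
outer loop
vertex -0.997 1.293 -3.088
vertex 1.213 0.196 -3.599
vertex -0.154 0.013 -2.352
endloop
endfacet
facet normal 0.462 0.651 0.602
outer loop
vertex 0.849 1.424 -1.045
vertex 1.374 2.887 -3.028
vertex 0.007 2.704 -1.781
endloop
endfacet
facet normal 0.495 -0.753 0.433
outer loop
vertex 2.217 1.607 -2.292
vertex 0.849 1.424 -1.045
vertex 1.213 0.196 -3.599
endloop
endfacet
facet normal 0.462 0.651 0.602
outer loop
vertex 2.217 1.607 -2.292
vertex 1.374 2.887 -3.028
vertex 0.849 1.424 -1.045
endloop
endfacet
facet normal -0.495 0.753 -0.433
outer loop
vertex 0.007 2.704 -1.781
vertex 1.374 2.887 -3.028
vertex -0.997 1.293 -3.088
endloop
endfacet
facet normal -0.462 -0.651 -0.603
outer loop
vertex 0.371 1.476 -4.335
vertex 1.213 0.196 -3.599
vertex -0.997 1.293 -3.088
endloop
endfacet
facet normal -0.495 0.753 -0.433
outer loop
vertex -0.997 1.293 -3.088
vertex 1.374 2.887 -3.028
vertex 0.371 1.476 -4.335
endloop
endfacet
facet normal 0.735 0.098 -0.671
outer loop
vertex 0.371 1.476 -4.335
vertex 2.217 1.607 -2.292
vertex 1.213 0.196 -3.599
endloop
endfacet
facet normal 0.735 0.099 -0.671
outer loop
vertex 1.374 2.887 -3.028
vertex 2.217 1.607 -2.292
vertex 0.371 1.476 -4.335
endloop
endfacet
facet normal 0.894 -0.015 -0.449
outer loop
vertex -1.37 1.422 2.184
vertex -1.618 1.64 1.683
vertex -1.368 1.881 2.173
endloop
endfacet
facet normal 0.080 0.024 0.996
outer loop
vertex -1.37 1.422 2.184
vertex -1.368 1.881 2.173
vertex -2.842 1.66 2.297
endloop
endfacet
facet normal 0.893 -0.014 -0.449
outer loop
vertex -1.368 1.881 2.173
vertex -1.618 1.64 1.683
vertex -1.513 2.199 1.875
endloop
endfacet
facet normal -0.039 0.674 0.738
outer loop
vertex -1.368 1.881 2.173
vertex -1.513 2.199 1.875
vertex -2.842 1.66 2.297
endloop
endfacet
facet normal 0.894 -0.014 -0.448
outer loop
vertex -1.513 2.199 1.875
vertex -1.618 1.64 1.683
vertex -1.719 2.19 1.464
endloop
endfacet
facet normal -0.332 0.932 0.146
outer loop
vertex -1.513 2.199 1.875
vertex -1.719 2.19 1.464
vertex -2.842 1.66 2.297
endloop
endfacet
facet normal 0.894 -0.015 -0.449
outer loop
vertex -1.719 2.19 1.464
vertex -1.618 1.64 1.683
vertex -1.866 1.859 1.182
endloop
endfacet
facet normal -0.627 0.648 -0.433
outer loop
vertex -1.719 2.19 1.464
vertex -1.866 1.859 1.182
vertex -2.842 1.66 2.297
endloop
endfacet
facet normal 0.894 -0.013 -0.448
outer loop
vertex -1.866 1.859 1.182
vertex -1.618 1.64 1.683
vertex -1.867 1.4 1.193
endloop
endfacet
facet normal -0.751 -0.014 -0.660
outer loop
vertex -1.866 1.859 1.182
vertex -1.867 1.4 1.193
vertex -2.842 1.66 2.297
endloop
endfacet
facet normal 0.894 -0.014 -0.447
outer loop
vertex -1.867 1.4 1.193
vertex -1.618 1.64 1.683
vertex -1.723 1.082 1.491
endloop
endfacet
facet normal -0.632 -0.663 -0.402
outer loop
vertex -1.867 1.4 1.193
vertex -1.723 1.082 1.491
vertex -2.842 1.66 2.297
endloop
endfacet
facet normal 0.894 -0.014 -0.448
outer loop
vertex -1.723 1.082 1.491
vertex -1.618 1.64 1.683
vertex -1.517 1.091 1.902
endloop
endfacet
facet normal -0.339 -0.921 0.190
outer loop
vertex -1.723 1.082 1.491
vertex -1.517 1.091 1.902
vertex -2.842 1.66 2.297
endloop
endfacet
facet normal 0.894 -0.015 -0.449
outer loop
vertex -1.517 1.091 1.902
vertex -1.618 1.64 1.683
vertex -1.37 1.422 2.184
endloop
endfacet
facet normal -0.044 -0.637 0.770
outer loop
vertex -1.517 1.091 1.902
vertex -1.37 1.422 2.184
vertex -2.842 1.66 2.297
endloop
endfacet

endsolid


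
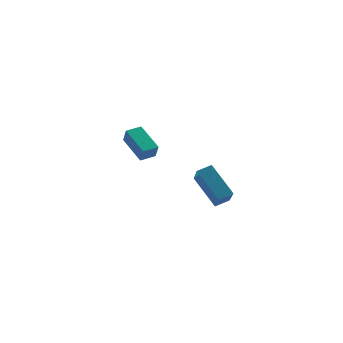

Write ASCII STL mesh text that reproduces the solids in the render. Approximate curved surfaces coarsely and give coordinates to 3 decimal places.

solid 
facet normal -0.760 -0.538 -0.366
outer loop
vertex 2.149 -3.979 0.597
vertex 0.931 -3.284 2.106
vertex 1.686 -2.657 -0.385
endloop
endfacet
facet normal 0.591 -0.338 -0.733
outer loop
vertex 2.309 -2.216 -0.086
vertex 2.149 -3.979 0.597
vertex 1.686 -2.657 -0.385
endloop
endfacet
facet normal -0.760 -0.538 -0.366
outer loop
vertex 1.686 -2.657 -0.385
vertex 0.931 -3.284 2.106
vertex 0.468 -1.962 1.124
endloop
endfacet
facet normal -0.271 0.772 -0.574
outer loop
vertex 0.468 -1.962 1.124
vertex 2.309 -2.216 -0.086
vertex 1.686 -2.657 -0.385
endloop
endfacet
facet normal 0.271 -0.772 0.574
outer loop
vertex 2.149 -3.979 0.597
vertex 1.554 -2.843 2.405
vertex 0.931 -3.284 2.106
endloop
endfacet
facet normal 0.591 -0.338 -0.733
outer loop
vertex 2.772 -3.538 0.896
vertex 2.149 -3.979 0.597
vertex 2.309 -2.216 -0.086
endloop
endfacet
facet normal 0.271 -0.772 0.574
outer loop
vertex 2.772 -3.538 0.896
vertex 1.554 -2.843 2.405
vertex 2.149 -3.979 0.597
endloop
endfacet
facet normal -0.591 0.338 0.733
outer loop
vertex 0.931 -3.284 2.106
vertex 1.554 -2.843 2.405
vertex 0.468 -1.962 1.124
endloop
endfacet
facet normal -0.271 0.772 -0.574
outer loop
vertex 1.091 -1.521 1.423
vertex 2.309 -2.216 -0.086
vertex 0.468 -1.962 1.124
endloop
endfacet
facet normal -0.591 0.338 0.733
outer loop
vertex 0.468 -1.962 1.124
vertex 1.554 -2.843 2.405
vertex 1.091 -1.521 1.423
endloop
endfacet
facet normal 0.760 0.538 0.366
outer loop
vertex 1.091 -1.521 1.423
vertex 2.772 -3.538 0.896
vertex 2.309 -2.216 -0.086
endloop
endfacet
facet normal 0.760 0.538 0.366
outer loop
vertex 1.554 -2.843 2.405
vertex 2.772 -3.538 0.896
vertex 1.091 -1.521 1.423
endloop
endfacet
facet normal -0.713 -0.679 -0.175
outer loop
vertex -3.204 2.258 1.199
vertex -4.384 3.23 2.241
vertex -3.506 2.792 0.359
endloop
endfacet
facet normal 0.638 -0.525 -0.563
outer loop
vertex -2.856 3.41 0.519
vertex -3.204 2.258 1.199
vertex -3.506 2.792 0.359
endloop
endfacet
facet normal -0.714 -0.677 -0.176
outer loop
vertex -3.506 2.792 0.359
vertex -4.384 3.23 2.241
vertex -4.685 3.765 1.401
endloop
endfacet
facet normal -0.290 0.514 -0.808
outer loop
vertex -4.685 3.765 1.401
vertex -2.856 3.41 0.519
vertex -3.506 2.792 0.359
endloop
endfacet
facet normal 0.290 -0.514 0.807
outer loop
vertex -3.204 2.258 1.199
vertex -3.734 3.848 2.401
vertex -4.384 3.23 2.241
endloop
endfacet
facet normal 0.638 -0.525 -0.563
outer loop
vertex -2.555 2.875 1.359
vertex -3.204 2.258 1.199
vertex -2.856 3.41 0.519
endloop
endfacet
facet normal 0.290 -0.514 0.807
outer loop
vertex -2.555 2.875 1.359
vertex -3.734 3.848 2.401
vertex -3.204 2.258 1.199
endloop
endfacet
facet normal -0.638 0.525 0.563
outer loop
vertex -4.384 3.23 2.241
vertex -3.734 3.848 2.401
vertex -4.685 3.765 1.401
endloop
endfacet
facet normal -0.290 0.514 -0.807
outer loop
vertex -4.036 4.382 1.561
vertex -2.856 3.41 0.519
vertex -4.685 3.765 1.401
endloop
endfacet
facet normal -0.638 0.525 0.563
outer loop
vertex -4.685 3.765 1.401
vertex -3.734 3.848 2.401
vertex -4.036 4.382 1.561
endloop
endfacet
facet normal 0.714 0.678 0.176
outer loop
vertex -4.036 4.382 1.561
vertex -2.555 2.875 1.359
vertex -2.856 3.41 0.519
endloop
endfacet
facet normal 0.714 0.678 0.174
outer loop
vertex -3.734 3.848 2.401
vertex -2.555 2.875 1.359
vertex -4.036 4.382 1.561
endloop
endfacet

endsolid


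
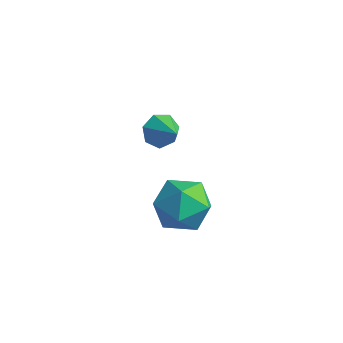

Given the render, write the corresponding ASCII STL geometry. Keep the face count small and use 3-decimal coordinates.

solid 
facet normal -0.823 0.253 -0.509
outer loop
vertex -2.28 3.307 -4.622
vertex -2.542 3.68 -4.014
vertex -2.11 3.943 -4.581
endloop
endfacet
facet normal 0.837 -0.191 -0.513
outer loop
vertex -2.28 3.307 -4.622
vertex -2.11 3.943 -4.581
vertex -1.498 3.36 -3.366
endloop
endfacet
facet normal -0.823 0.252 -0.510
outer loop
vertex -2.11 3.943 -4.581
vertex -2.542 3.68 -4.014
vertex -2.266 4.381 -4.113
endloop
endfacet
facet normal 0.846 0.500 -0.186
outer loop
vertex -2.11 3.943 -4.581
vertex -2.266 4.381 -4.113
vertex -1.498 3.36 -3.366
endloop
endfacet
facet normal -0.822 0.252 -0.510
outer loop
vertex -2.266 4.381 -4.113
vertex -2.542 3.68 -4.014
vertex -2.63 4.291 -3.571
endloop
endfacet
facet normal 0.511 0.724 0.464
outer loop
vertex -2.266 4.381 -4.113
vertex -2.63 4.291 -3.571
vertex -1.498 3.36 -3.366
endloop
endfacet
facet normal -0.822 0.252 -0.510
outer loop
vertex -2.63 4.291 -3.571
vertex -2.542 3.68 -4.014
vertex -2.928 3.741 -3.362
endloop
endfacet
facet normal 0.086 0.313 0.946
outer loop
vertex -2.63 4.291 -3.571
vertex -2.928 3.741 -3.362
vertex -1.498 3.36 -3.366
endloop
endfacet
facet normal -0.822 0.252 -0.510
outer loop
vertex -2.928 3.741 -3.362
vertex -2.542 3.68 -4.014
vertex -2.936 3.145 -3.644
endloop
endfacet
facet normal -0.110 -0.424 0.899
outer loop
vertex -2.928 3.741 -3.362
vertex -2.936 3.145 -3.644
vertex -1.498 3.36 -3.366
endloop
endfacet
facet normal -0.822 0.252 -0.511
outer loop
vertex -2.936 3.145 -3.644
vertex -2.542 3.68 -4.014
vertex -2.647 2.952 -4.204
endloop
endfacet
facet normal 0.070 -0.931 0.357
outer loop
vertex -2.936 3.145 -3.644
vertex -2.647 2.952 -4.204
vertex -1.498 3.36 -3.366
endloop
endfacet
facet normal -0.823 0.252 -0.509
outer loop
vertex -2.647 2.952 -4.204
vertex -2.542 3.68 -4.014
vertex -2.28 3.307 -4.622
endloop
endfacet
facet normal 0.492 -0.828 -0.271
outer loop
vertex -2.647 2.952 -4.204
vertex -2.28 3.307 -4.622
vertex -1.498 3.36 -3.366
endloop
endfacet
facet normal -0.931 0.361 0.048
outer loop
vertex 1.212 0.566 -2.72
vertex 0.799 -0.476 -2.903
vertex 0.992 -0.12 -1.842
endloop
endfacet
facet normal -0.488 0.743 0.458
outer loop
vertex 1.212 0.566 -2.72
vertex 0.992 -0.12 -1.842
vertex 1.939 0.507 -1.849
endloop
endfacet
facet normal 0.032 0.999 0.041
outer loop
vertex 1.212 0.566 -2.72
vertex 1.939 0.507 -1.849
vertex 2.331 0.538 -2.915
endloop
endfacet
facet normal -0.090 0.775 -0.626
outer loop
vertex 1.212 0.566 -2.72
vertex 2.331 0.538 -2.915
vertex 1.626 -0.069 -3.566
endloop
endfacet
facet normal -0.685 0.381 -0.621
outer loop
vertex 1.212 0.566 -2.72
vertex 1.626 -0.069 -3.566
vertex 0.799 -0.476 -2.903
endloop
endfacet
facet normal -0.193 0.301 0.934
outer loop
vertex 1.939 0.507 -1.849
vertex 0.992 -0.12 -1.842
vertex 1.974 -0.571 -1.494
endloop
endfacet
facet normal -0.909 -0.316 0.271
outer loop
vertex 0.992 -0.12 -1.842
vertex 0.799 -0.476 -2.903
vertex 1.269 -1.178 -2.145
endloop
endfacet
facet normal -0.511 -0.284 -0.811
outer loop
vertex 0.799 -0.476 -2.903
vertex 1.626 -0.069 -3.566
vertex 1.661 -1.147 -3.211
endloop
endfacet
facet normal 0.452 0.353 -0.819
outer loop
vertex 1.626 -0.069 -3.566
vertex 2.331 0.538 -2.915
vertex 2.608 -0.52 -3.218
endloop
endfacet
facet normal 0.649 0.715 0.260
outer loop
vertex 2.331 0.538 -2.915
vertex 1.939 0.507 -1.849
vertex 2.801 -0.164 -2.157
endloop
endfacet
facet normal 0.090 -0.775 0.626
outer loop
vertex 2.388 -1.206 -2.34
vertex 1.974 -0.571 -1.494
vertex 1.269 -1.178 -2.145
endloop
endfacet
facet normal -0.032 -0.999 -0.041
outer loop
vertex 2.388 -1.206 -2.34
vertex 1.269 -1.178 -2.145
vertex 1.661 -1.147 -3.211
endloop
endfacet
facet normal 0.488 -0.743 -0.458
outer loop
vertex 2.388 -1.206 -2.34
vertex 1.661 -1.147 -3.211
vertex 2.608 -0.52 -3.218
endloop
endfacet
facet normal 0.931 -0.361 -0.048
outer loop
vertex 2.388 -1.206 -2.34
vertex 2.608 -0.52 -3.218
vertex 2.801 -0.164 -2.157
endloop
endfacet
facet normal 0.685 -0.381 0.621
outer loop
vertex 2.388 -1.206 -2.34
vertex 2.801 -0.164 -2.157
vertex 1.974 -0.571 -1.494
endloop
endfacet
facet normal -0.452 -0.353 0.819
outer loop
vertex 1.269 -1.178 -2.145
vertex 1.974 -0.571 -1.494
vertex 0.992 -0.12 -1.842
endloop
endfacet
facet normal -0.649 -0.715 -0.260
outer loop
vertex 1.661 -1.147 -3.211
vertex 1.269 -1.178 -2.145
vertex 0.799 -0.476 -2.903
endloop
endfacet
facet normal 0.193 -0.301 -0.934
outer loop
vertex 2.608 -0.52 -3.218
vertex 1.661 -1.147 -3.211
vertex 1.626 -0.069 -3.566
endloop
endfacet
facet normal 0.909 0.316 -0.271
outer loop
vertex 2.801 -0.164 -2.157
vertex 2.608 -0.52 -3.218
vertex 2.331 0.538 -2.915
endloop
endfacet
facet normal 0.511 0.284 0.811
outer loop
vertex 1.974 -0.571 -1.494
vertex 2.801 -0.164 -2.157
vertex 1.939 0.507 -1.849
endloop
endfacet

endsolid


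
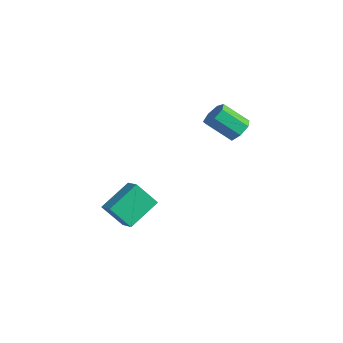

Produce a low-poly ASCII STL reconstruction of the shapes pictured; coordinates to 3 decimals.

solid 
facet normal 0.507 0.565 -0.651
outer loop
vertex 1.091 2.451 2.564
vertex 0.431 2.881 2.423
vertex 0.999 3.005 2.973
endloop
endfacet
facet normal 0.851 -0.213 0.479
outer loop
vertex 1.091 2.451 2.564
vertex 0.999 3.005 2.973
vertex 0.208 1.469 3.697
endloop
endfacet
facet normal 0.852 -0.213 0.478
outer loop
vertex 0.208 1.469 3.697
vertex 0.999 3.005 2.973
vertex 0.117 2.022 4.106
endloop
endfacet
facet normal -0.507 -0.565 0.651
outer loop
vertex 0.208 1.469 3.697
vertex 0.117 2.022 4.106
vertex -0.451 1.899 3.557
endloop
endfacet
facet normal 0.507 0.565 -0.651
outer loop
vertex 0.999 3.005 2.973
vertex 0.431 2.881 2.423
vertex 0.48 3.465 2.968
endloop
endfacet
facet normal 0.428 0.491 0.759
outer loop
vertex 0.999 3.005 2.973
vertex 0.48 3.465 2.968
vertex 0.117 2.022 4.106
endloop
endfacet
facet normal 0.428 0.491 0.759
outer loop
vertex 0.117 2.022 4.106
vertex 0.48 3.465 2.968
vertex -0.403 2.483 4.101
endloop
endfacet
facet normal -0.507 -0.565 0.651
outer loop
vertex 0.117 2.022 4.106
vertex -0.403 2.483 4.101
vertex -0.451 1.899 3.557
endloop
endfacet
facet normal 0.507 0.565 -0.651
outer loop
vertex 0.48 3.465 2.968
vertex 0.431 2.881 2.423
vertex -0.076 3.486 2.553
endloop
endfacet
facet normal -0.318 0.825 0.467
outer loop
vertex 0.48 3.465 2.968
vertex -0.076 3.486 2.553
vertex -0.403 2.483 4.101
endloop
endfacet
facet normal -0.318 0.825 0.467
outer loop
vertex -0.403 2.483 4.101
vertex -0.076 3.486 2.553
vertex -0.959 2.504 3.686
endloop
endfacet
facet normal -0.507 -0.565 0.651
outer loop
vertex -0.403 2.483 4.101
vertex -0.959 2.504 3.686
vertex -0.451 1.899 3.557
endloop
endfacet
facet normal 0.507 0.565 -0.651
outer loop
vertex -0.076 3.486 2.553
vertex 0.431 2.881 2.423
vertex -0.25 3.051 2.04
endloop
endfacet
facet normal -0.824 0.538 -0.176
outer loop
vertex -0.076 3.486 2.553
vertex -0.25 3.051 2.04
vertex -0.959 2.504 3.686
endloop
endfacet
facet normal -0.824 0.538 -0.176
outer loop
vertex -0.959 2.504 3.686
vertex -0.25 3.051 2.04
vertex -1.133 2.069 3.173
endloop
endfacet
facet normal -0.507 -0.565 0.651
outer loop
vertex -0.959 2.504 3.686
vertex -1.133 2.069 3.173
vertex -0.451 1.899 3.557
endloop
endfacet
facet normal 0.507 0.564 -0.651
outer loop
vertex -0.25 3.051 2.04
vertex 0.431 2.881 2.423
vertex 0.089 2.488 1.816
endloop
endfacet
facet normal -0.710 -0.154 -0.687
outer loop
vertex -0.25 3.051 2.04
vertex 0.089 2.488 1.816
vertex -1.133 2.069 3.173
endloop
endfacet
facet normal -0.710 -0.154 -0.687
outer loop
vertex -1.133 2.069 3.173
vertex 0.089 2.488 1.816
vertex -0.794 1.506 2.949
endloop
endfacet
facet normal -0.507 -0.565 0.651
outer loop
vertex -1.133 2.069 3.173
vertex -0.794 1.506 2.949
vertex -0.451 1.899 3.557
endloop
endfacet
facet normal 0.508 0.564 -0.651
outer loop
vertex 0.089 2.488 1.816
vertex 0.431 2.881 2.423
vertex 0.686 2.221 2.05
endloop
endfacet
facet normal -0.060 -0.731 -0.680
outer loop
vertex 0.089 2.488 1.816
vertex 0.686 2.221 2.05
vertex -0.794 1.506 2.949
endloop
endfacet
facet normal -0.060 -0.731 -0.680
outer loop
vertex -0.794 1.506 2.949
vertex 0.686 2.221 2.05
vertex -0.197 1.239 3.183
endloop
endfacet
facet normal -0.508 -0.564 0.651
outer loop
vertex -0.794 1.506 2.949
vertex -0.197 1.239 3.183
vertex -0.451 1.899 3.557
endloop
endfacet
facet normal 0.507 0.564 -0.652
outer loop
vertex 0.686 2.221 2.05
vertex 0.431 2.881 2.423
vertex 1.091 2.451 2.564
endloop
endfacet
facet normal 0.634 -0.756 -0.161
outer loop
vertex 0.686 2.221 2.05
vertex 1.091 2.451 2.564
vertex -0.197 1.239 3.183
endloop
endfacet
facet normal 0.634 -0.756 -0.161
outer loop
vertex -0.197 1.239 3.183
vertex 1.091 2.451 2.564
vertex 0.208 1.469 3.697
endloop
endfacet
facet normal -0.507 -0.564 0.652
outer loop
vertex -0.197 1.239 3.183
vertex 0.208 1.469 3.697
vertex -0.451 1.899 3.557
endloop
endfacet
facet normal -0.905 0.111 -0.412
outer loop
vertex -3.549 -1.257 -2.086
vertex -2.852 -0.426 -3.394
vertex -3.306 -3.074 -3.11
endloop
endfacet
facet normal -0.410 -0.489 0.770
outer loop
vertex -2.328 -3.194 -2.666
vertex -3.549 -1.257 -2.086
vertex -3.306 -3.074 -3.11
endloop
endfacet
facet normal -0.904 0.111 -0.412
outer loop
vertex -3.306 -3.074 -3.11
vertex -2.852 -0.426 -3.394
vertex -2.608 -2.243 -4.419
endloop
endfacet
facet normal 0.115 -0.865 -0.488
outer loop
vertex -2.608 -2.243 -4.419
vertex -2.328 -3.194 -2.666
vertex -3.306 -3.074 -3.11
endloop
endfacet
facet normal -0.115 0.865 0.488
outer loop
vertex -3.549 -1.257 -2.086
vertex -1.874 -0.546 -2.95
vertex -2.852 -0.426 -3.394
endloop
endfacet
facet normal -0.411 -0.489 0.769
outer loop
vertex -2.572 -1.377 -1.641
vertex -3.549 -1.257 -2.086
vertex -2.328 -3.194 -2.666
endloop
endfacet
facet normal -0.116 0.865 0.488
outer loop
vertex -2.572 -1.377 -1.641
vertex -1.874 -0.546 -2.95
vertex -3.549 -1.257 -2.086
endloop
endfacet
facet normal 0.410 0.489 -0.770
outer loop
vertex -2.852 -0.426 -3.394
vertex -1.874 -0.546 -2.95
vertex -2.608 -2.243 -4.419
endloop
endfacet
facet normal 0.116 -0.865 -0.488
outer loop
vertex -1.631 -2.363 -3.974
vertex -2.328 -3.194 -2.666
vertex -2.608 -2.243 -4.419
endloop
endfacet
facet normal 0.411 0.489 -0.770
outer loop
vertex -2.608 -2.243 -4.419
vertex -1.874 -0.546 -2.95
vertex -1.631 -2.363 -3.974
endloop
endfacet
facet normal 0.905 -0.111 0.412
outer loop
vertex -1.631 -2.363 -3.974
vertex -2.572 -1.377 -1.641
vertex -2.328 -3.194 -2.666
endloop
endfacet
facet normal 0.904 -0.111 0.412
outer loop
vertex -1.874 -0.546 -2.95
vertex -2.572 -1.377 -1.641
vertex -1.631 -2.363 -3.974
endloop
endfacet

endsolid


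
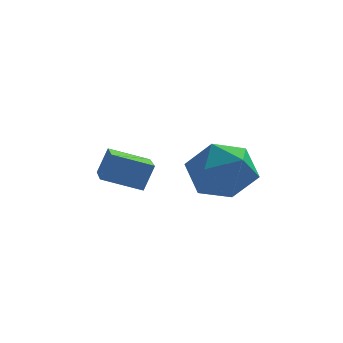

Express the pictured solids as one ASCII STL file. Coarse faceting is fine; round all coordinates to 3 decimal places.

solid 
facet normal -0.791 0.612 -0.008
outer loop
vertex -1.41 -2.697 -4.227
vertex -1.917 -3.34 -3.28
vertex -1.166 -2.367 -3.045
endloop
endfacet
facet normal -0.203 0.953 -0.224
outer loop
vertex -1.41 -2.697 -4.227
vertex -1.166 -2.367 -3.045
vertex -0.249 -2.372 -3.896
endloop
endfacet
facet normal 0.056 0.607 -0.793
outer loop
vertex -1.41 -2.697 -4.227
vertex -0.249 -2.372 -3.896
vertex -0.432 -3.348 -4.656
endloop
endfacet
facet normal -0.372 0.052 -0.927
outer loop
vertex -1.41 -2.697 -4.227
vertex -0.432 -3.348 -4.656
vertex -1.463 -3.946 -4.276
endloop
endfacet
facet normal -0.895 0.055 -0.442
outer loop
vertex -1.41 -2.697 -4.227
vertex -1.463 -3.946 -4.276
vertex -1.917 -3.34 -3.28
endloop
endfacet
facet normal 0.282 0.912 0.298
outer loop
vertex -0.249 -2.372 -3.896
vertex -1.166 -2.367 -3.045
vertex -0.037 -2.814 -2.744
endloop
endfacet
facet normal -0.670 0.360 0.649
outer loop
vertex -1.166 -2.367 -3.045
vertex -1.917 -3.34 -3.28
vertex -1.068 -3.412 -2.364
endloop
endfacet
facet normal -0.839 -0.541 -0.053
outer loop
vertex -1.917 -3.34 -3.28
vertex -1.463 -3.946 -4.276
vertex -1.251 -4.388 -3.124
endloop
endfacet
facet normal 0.007 -0.545 -0.838
outer loop
vertex -1.463 -3.946 -4.276
vertex -0.432 -3.348 -4.656
vertex -0.334 -4.393 -3.975
endloop
endfacet
facet normal 0.700 0.352 -0.621
outer loop
vertex -0.432 -3.348 -4.656
vertex -0.249 -2.372 -3.896
vertex 0.417 -3.42 -3.74
endloop
endfacet
facet normal 0.372 -0.052 0.927
outer loop
vertex -0.09 -4.063 -2.793
vertex -0.037 -2.814 -2.744
vertex -1.068 -3.412 -2.364
endloop
endfacet
facet normal -0.056 -0.607 0.793
outer loop
vertex -0.09 -4.063 -2.793
vertex -1.068 -3.412 -2.364
vertex -1.251 -4.388 -3.124
endloop
endfacet
facet normal 0.203 -0.953 0.224
outer loop
vertex -0.09 -4.063 -2.793
vertex -1.251 -4.388 -3.124
vertex -0.334 -4.393 -3.975
endloop
endfacet
facet normal 0.791 -0.612 0.008
outer loop
vertex -0.09 -4.063 -2.793
vertex -0.334 -4.393 -3.975
vertex 0.417 -3.42 -3.74
endloop
endfacet
facet normal 0.895 -0.055 0.442
outer loop
vertex -0.09 -4.063 -2.793
vertex 0.417 -3.42 -3.74
vertex -0.037 -2.814 -2.744
endloop
endfacet
facet normal -0.007 0.545 0.838
outer loop
vertex -1.068 -3.412 -2.364
vertex -0.037 -2.814 -2.744
vertex -1.166 -2.367 -3.045
endloop
endfacet
facet normal -0.700 -0.352 0.621
outer loop
vertex -1.251 -4.388 -3.124
vertex -1.068 -3.412 -2.364
vertex -1.917 -3.34 -3.28
endloop
endfacet
facet normal -0.282 -0.912 -0.298
outer loop
vertex -0.334 -4.393 -3.975
vertex -1.251 -4.388 -3.124
vertex -1.463 -3.946 -4.276
endloop
endfacet
facet normal 0.670 -0.360 -0.649
outer loop
vertex 0.417 -3.42 -3.74
vertex -0.334 -4.393 -3.975
vertex -0.432 -3.348 -4.656
endloop
endfacet
facet normal 0.839 0.541 0.053
outer loop
vertex -0.037 -2.814 -2.744
vertex 0.417 -3.42 -3.74
vertex -0.249 -2.372 -3.896
endloop
endfacet
facet normal -0.934 -0.092 0.346
outer loop
vertex -4.203 -3.275 -2.953
vertex -4.504 -1.513 -3.294
vertex -4.54 -3.521 -3.927
endloop
endfacet
facet normal 0.166 -0.968 0.187
outer loop
vertex -3.196 -3.387 -4.426
vertex -4.203 -3.275 -2.953
vertex -4.54 -3.521 -3.927
endloop
endfacet
facet normal -0.933 -0.093 0.347
outer loop
vertex -4.54 -3.521 -3.927
vertex -4.504 -1.513 -3.294
vertex -4.842 -1.759 -4.268
endloop
endfacet
facet normal -0.318 -0.232 -0.919
outer loop
vertex -4.842 -1.759 -4.268
vertex -3.196 -3.387 -4.426
vertex -4.54 -3.521 -3.927
endloop
endfacet
facet normal 0.318 0.232 0.919
outer loop
vertex -4.203 -3.275 -2.953
vertex -3.16 -1.379 -3.793
vertex -4.504 -1.513 -3.294
endloop
endfacet
facet normal 0.166 -0.968 0.187
outer loop
vertex -2.858 -3.141 -3.452
vertex -4.203 -3.275 -2.953
vertex -3.196 -3.387 -4.426
endloop
endfacet
facet normal 0.318 0.232 0.919
outer loop
vertex -2.858 -3.141 -3.452
vertex -3.16 -1.379 -3.793
vertex -4.203 -3.275 -2.953
endloop
endfacet
facet normal -0.166 0.968 -0.187
outer loop
vertex -4.504 -1.513 -3.294
vertex -3.16 -1.379 -3.793
vertex -4.842 -1.759 -4.268
endloop
endfacet
facet normal -0.318 -0.232 -0.919
outer loop
vertex -3.497 -1.625 -4.767
vertex -3.196 -3.387 -4.426
vertex -4.842 -1.759 -4.268
endloop
endfacet
facet normal -0.166 0.968 -0.187
outer loop
vertex -4.842 -1.759 -4.268
vertex -3.16 -1.379 -3.793
vertex -3.497 -1.625 -4.767
endloop
endfacet
facet normal 0.933 0.092 -0.347
outer loop
vertex -3.497 -1.625 -4.767
vertex -2.858 -3.141 -3.452
vertex -3.196 -3.387 -4.426
endloop
endfacet
facet normal 0.933 0.093 -0.346
outer loop
vertex -3.16 -1.379 -3.793
vertex -2.858 -3.141 -3.452
vertex -3.497 -1.625 -4.767
endloop
endfacet

endsolid


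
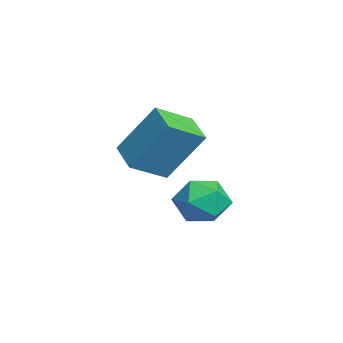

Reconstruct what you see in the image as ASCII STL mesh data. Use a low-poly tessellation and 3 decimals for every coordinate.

solid 
facet normal -0.909 -0.248 0.334
outer loop
vertex -1.972 1.118 2.318
vertex -2.49 2.19 1.703
vertex -2.267 0.068 0.738
endloop
endfacet
facet normal 0.386 -0.800 0.459
outer loop
vertex -1.23 0.35 0.357
vertex -1.972 1.118 2.318
vertex -2.267 0.068 0.738
endloop
endfacet
facet normal -0.909 -0.248 0.334
outer loop
vertex -2.267 0.068 0.738
vertex -2.49 2.19 1.703
vertex -2.785 1.14 0.123
endloop
endfacet
facet normal -0.154 -0.547 -0.823
outer loop
vertex -2.785 1.14 0.123
vertex -1.23 0.35 0.357
vertex -2.267 0.068 0.738
endloop
endfacet
facet normal 0.154 0.547 0.823
outer loop
vertex -1.972 1.118 2.318
vertex -1.453 2.472 1.322
vertex -2.49 2.19 1.703
endloop
endfacet
facet normal 0.386 -0.800 0.459
outer loop
vertex -0.935 1.4 1.937
vertex -1.972 1.118 2.318
vertex -1.23 0.35 0.357
endloop
endfacet
facet normal 0.154 0.547 0.823
outer loop
vertex -0.935 1.4 1.937
vertex -1.453 2.472 1.322
vertex -1.972 1.118 2.318
endloop
endfacet
facet normal -0.386 0.800 -0.459
outer loop
vertex -2.49 2.19 1.703
vertex -1.453 2.472 1.322
vertex -2.785 1.14 0.123
endloop
endfacet
facet normal -0.154 -0.547 -0.823
outer loop
vertex -1.748 1.422 -0.258
vertex -1.23 0.35 0.357
vertex -2.785 1.14 0.123
endloop
endfacet
facet normal -0.386 0.800 -0.459
outer loop
vertex -2.785 1.14 0.123
vertex -1.453 2.472 1.322
vertex -1.748 1.422 -0.258
endloop
endfacet
facet normal 0.909 0.248 -0.334
outer loop
vertex -1.748 1.422 -0.258
vertex -0.935 1.4 1.937
vertex -1.23 0.35 0.357
endloop
endfacet
facet normal 0.909 0.248 -0.334
outer loop
vertex -1.453 2.472 1.322
vertex -0.935 1.4 1.937
vertex -1.748 1.422 -0.258
endloop
endfacet
facet normal 0.083 0.248 0.965
outer loop
vertex -3.052 2.966 -0.914
vertex -2.671 2.153 -0.738
vertex -2.145 2.866 -0.966
endloop
endfacet
facet normal 0.123 0.827 0.549
outer loop
vertex -3.052 2.966 -0.914
vertex -2.145 2.866 -0.966
vertex -2.588 3.353 -1.6
endloop
endfacet
facet normal -0.477 0.863 0.165
outer loop
vertex -3.052 2.966 -0.914
vertex -2.588 3.353 -1.6
vertex -3.389 2.942 -1.764
endloop
endfacet
facet normal -0.887 0.308 0.343
outer loop
vertex -3.052 2.966 -0.914
vertex -3.389 2.942 -1.764
vertex -3.44 2.2 -1.231
endloop
endfacet
facet normal -0.541 -0.072 0.838
outer loop
vertex -3.052 2.966 -0.914
vertex -3.44 2.2 -1.231
vertex -2.671 2.153 -0.738
endloop
endfacet
facet normal 0.669 0.737 0.099
outer loop
vertex -2.588 3.353 -1.6
vertex -2.145 2.866 -0.966
vertex -1.92 2.78 -1.849
endloop
endfacet
facet normal 0.604 -0.199 0.771
outer loop
vertex -2.145 2.866 -0.966
vertex -2.671 2.153 -0.738
vertex -1.971 2.038 -1.316
endloop
endfacet
facet normal -0.406 -0.719 0.565
outer loop
vertex -2.671 2.153 -0.738
vertex -3.44 2.2 -1.231
vertex -2.772 1.627 -1.48
endloop
endfacet
facet normal -0.966 -0.103 -0.236
outer loop
vertex -3.44 2.2 -1.231
vertex -3.389 2.942 -1.764
vertex -3.215 2.114 -2.114
endloop
endfacet
facet normal -0.302 0.797 -0.524
outer loop
vertex -3.389 2.942 -1.764
vertex -2.588 3.353 -1.6
vertex -2.689 2.827 -2.342
endloop
endfacet
facet normal 0.887 -0.308 -0.343
outer loop
vertex -2.308 2.014 -2.166
vertex -1.92 2.78 -1.849
vertex -1.971 2.038 -1.316
endloop
endfacet
facet normal 0.477 -0.863 -0.165
outer loop
vertex -2.308 2.014 -2.166
vertex -1.971 2.038 -1.316
vertex -2.772 1.627 -1.48
endloop
endfacet
facet normal -0.123 -0.827 -0.549
outer loop
vertex -2.308 2.014 -2.166
vertex -2.772 1.627 -1.48
vertex -3.215 2.114 -2.114
endloop
endfacet
facet normal -0.083 -0.248 -0.965
outer loop
vertex -2.308 2.014 -2.166
vertex -3.215 2.114 -2.114
vertex -2.689 2.827 -2.342
endloop
endfacet
facet normal 0.541 0.072 -0.838
outer loop
vertex -2.308 2.014 -2.166
vertex -2.689 2.827 -2.342
vertex -1.92 2.78 -1.849
endloop
endfacet
facet normal 0.966 0.103 0.236
outer loop
vertex -1.971 2.038 -1.316
vertex -1.92 2.78 -1.849
vertex -2.145 2.866 -0.966
endloop
endfacet
facet normal 0.302 -0.797 0.524
outer loop
vertex -2.772 1.627 -1.48
vertex -1.971 2.038 -1.316
vertex -2.671 2.153 -0.738
endloop
endfacet
facet normal -0.669 -0.737 -0.099
outer loop
vertex -3.215 2.114 -2.114
vertex -2.772 1.627 -1.48
vertex -3.44 2.2 -1.231
endloop
endfacet
facet normal -0.604 0.199 -0.771
outer loop
vertex -2.689 2.827 -2.342
vertex -3.215 2.114 -2.114
vertex -3.389 2.942 -1.764
endloop
endfacet
facet normal 0.406 0.719 -0.565
outer loop
vertex -1.92 2.78 -1.849
vertex -2.689 2.827 -2.342
vertex -2.588 3.353 -1.6
endloop
endfacet

endsolid


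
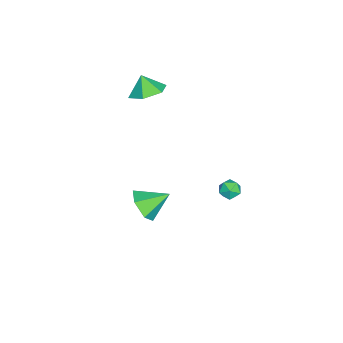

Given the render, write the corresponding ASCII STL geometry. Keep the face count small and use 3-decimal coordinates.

solid 
facet normal 0.277 0.081 0.958
outer loop
vertex -1.3 1.298 -2.74
vertex -1.167 0.617 -2.721
vertex -0.667 1.063 -2.903
endloop
endfacet
facet normal 0.410 0.685 0.602
outer loop
vertex -1.3 1.298 -2.74
vertex -0.667 1.063 -2.903
vertex -0.958 1.568 -3.28
endloop
endfacet
facet normal -0.207 0.921 0.330
outer loop
vertex -1.3 1.298 -2.74
vertex -0.958 1.568 -3.28
vertex -1.637 1.434 -3.331
endloop
endfacet
facet normal -0.720 0.462 0.517
outer loop
vertex -1.3 1.298 -2.74
vertex -1.637 1.434 -3.331
vertex -1.766 0.846 -2.985
endloop
endfacet
facet normal -0.421 -0.057 0.905
outer loop
vertex -1.3 1.298 -2.74
vertex -1.766 0.846 -2.985
vertex -1.167 0.617 -2.721
endloop
endfacet
facet normal 0.846 0.531 0.058
outer loop
vertex -0.958 1.568 -3.28
vertex -0.667 1.063 -2.903
vertex -0.614 1.054 -3.595
endloop
endfacet
facet normal 0.630 -0.448 0.634
outer loop
vertex -0.667 1.063 -2.903
vertex -1.167 0.617 -2.721
vertex -0.743 0.466 -3.249
endloop
endfacet
facet normal -0.499 -0.670 0.550
outer loop
vertex -1.167 0.617 -2.721
vertex -1.766 0.846 -2.985
vertex -1.422 0.332 -3.3
endloop
endfacet
facet normal -0.982 0.170 -0.077
outer loop
vertex -1.766 0.846 -2.985
vertex -1.637 1.434 -3.331
vertex -1.713 0.837 -3.677
endloop
endfacet
facet normal -0.151 0.912 -0.382
outer loop
vertex -1.637 1.434 -3.331
vertex -0.958 1.568 -3.28
vertex -1.213 1.283 -3.859
endloop
endfacet
facet normal 0.720 -0.462 -0.517
outer loop
vertex -1.08 0.602 -3.84
vertex -0.614 1.054 -3.595
vertex -0.743 0.466 -3.249
endloop
endfacet
facet normal 0.207 -0.921 -0.330
outer loop
vertex -1.08 0.602 -3.84
vertex -0.743 0.466 -3.249
vertex -1.422 0.332 -3.3
endloop
endfacet
facet normal -0.410 -0.685 -0.602
outer loop
vertex -1.08 0.602 -3.84
vertex -1.422 0.332 -3.3
vertex -1.713 0.837 -3.677
endloop
endfacet
facet normal -0.277 -0.081 -0.958
outer loop
vertex -1.08 0.602 -3.84
vertex -1.713 0.837 -3.677
vertex -1.213 1.283 -3.859
endloop
endfacet
facet normal 0.421 0.057 -0.905
outer loop
vertex -1.08 0.602 -3.84
vertex -1.213 1.283 -3.859
vertex -0.614 1.054 -3.595
endloop
endfacet
facet normal 0.982 -0.170 0.077
outer loop
vertex -0.743 0.466 -3.249
vertex -0.614 1.054 -3.595
vertex -0.667 1.063 -2.903
endloop
endfacet
facet normal 0.151 -0.912 0.382
outer loop
vertex -1.422 0.332 -3.3
vertex -0.743 0.466 -3.249
vertex -1.167 0.617 -2.721
endloop
endfacet
facet normal -0.846 -0.531 -0.058
outer loop
vertex -1.713 0.837 -3.677
vertex -1.422 0.332 -3.3
vertex -1.766 0.846 -2.985
endloop
endfacet
facet normal -0.630 0.448 -0.634
outer loop
vertex -1.213 1.283 -3.859
vertex -1.713 0.837 -3.677
vertex -1.637 1.434 -3.331
endloop
endfacet
facet normal 0.499 0.670 -0.550
outer loop
vertex -0.614 1.054 -3.595
vertex -1.213 1.283 -3.859
vertex -0.958 1.568 -3.28
endloop
endfacet
facet normal 0.293 -0.810 -0.507
outer loop
vertex 4.474 -1.933 -0.833
vertex 4.061 -2.536 -0.108
vertex 3.494 -2.237 -0.914
endloop
endfacet
facet normal -0.220 0.840 -0.496
outer loop
vertex 4.474 -1.933 -0.833
vertex 3.494 -2.237 -0.914
vertex 3.599 -1.264 0.688
endloop
endfacet
facet normal 0.294 -0.810 -0.507
outer loop
vertex 3.494 -2.237 -0.914
vertex 4.061 -2.536 -0.108
vertex 3.08 -2.841 -0.189
endloop
endfacet
facet normal -0.899 0.397 -0.182
outer loop
vertex 3.494 -2.237 -0.914
vertex 3.08 -2.841 -0.189
vertex 3.599 -1.264 0.688
endloop
endfacet
facet normal 0.294 -0.810 -0.507
outer loop
vertex 3.08 -2.841 -0.189
vertex 4.061 -2.536 -0.108
vertex 3.647 -3.14 0.617
endloop
endfacet
facet normal -0.825 -0.042 0.564
outer loop
vertex 3.08 -2.841 -0.189
vertex 3.647 -3.14 0.617
vertex 3.599 -1.264 0.688
endloop
endfacet
facet normal 0.294 -0.810 -0.507
outer loop
vertex 3.647 -3.14 0.617
vertex 4.061 -2.536 -0.108
vertex 4.628 -2.835 0.698
endloop
endfacet
facet normal -0.070 -0.040 0.997
outer loop
vertex 3.647 -3.14 0.617
vertex 4.628 -2.835 0.698
vertex 3.599 -1.264 0.688
endloop
endfacet
facet normal 0.293 -0.810 -0.507
outer loop
vertex 4.628 -2.835 0.698
vertex 4.061 -2.536 -0.108
vertex 5.041 -2.232 -0.027
endloop
endfacet
facet normal 0.609 0.403 0.683
outer loop
vertex 4.628 -2.835 0.698
vertex 5.041 -2.232 -0.027
vertex 3.599 -1.264 0.688
endloop
endfacet
facet normal 0.293 -0.810 -0.507
outer loop
vertex 5.041 -2.232 -0.027
vertex 4.061 -2.536 -0.108
vertex 4.474 -1.933 -0.833
endloop
endfacet
facet normal 0.534 0.843 -0.063
outer loop
vertex 5.041 -2.232 -0.027
vertex 4.474 -1.933 -0.833
vertex 3.599 -1.264 0.688
endloop
endfacet
facet normal 0.280 0.353 -0.892
outer loop
vertex -1.934 -4.663 2.804
vertex -2.55 -3.778 2.961
vertex -1.51 -3.782 3.286
endloop
endfacet
facet normal 0.498 -0.588 0.637
outer loop
vertex -1.934 -4.663 2.804
vertex -1.51 -3.782 3.286
vertex -2.87 -4.182 3.979
endloop
endfacet
facet normal 0.280 0.355 -0.892
outer loop
vertex -1.51 -3.782 3.286
vertex -2.55 -3.778 2.961
vertex -2.127 -2.897 3.444
endloop
endfacet
facet normal 0.419 0.132 0.898
outer loop
vertex -1.51 -3.782 3.286
vertex -2.127 -2.897 3.444
vertex -2.87 -4.182 3.979
endloop
endfacet
facet normal 0.280 0.355 -0.892
outer loop
vertex -2.127 -2.897 3.444
vertex -2.55 -3.778 2.961
vertex -3.167 -2.893 3.119
endloop
endfacet
facet normal -0.258 0.495 0.830
outer loop
vertex -2.127 -2.897 3.444
vertex -3.167 -2.893 3.119
vertex -2.87 -4.182 3.979
endloop
endfacet
facet normal 0.280 0.354 -0.892
outer loop
vertex -3.167 -2.893 3.119
vertex -2.55 -3.778 2.961
vertex -3.591 -3.774 2.636
endloop
endfacet
facet normal -0.855 0.137 0.501
outer loop
vertex -3.167 -2.893 3.119
vertex -3.591 -3.774 2.636
vertex -2.87 -4.182 3.979
endloop
endfacet
facet normal 0.280 0.354 -0.893
outer loop
vertex -3.591 -3.774 2.636
vertex -2.55 -3.778 2.961
vertex -2.974 -4.659 2.479
endloop
endfacet
facet normal -0.776 -0.583 0.239
outer loop
vertex -3.591 -3.774 2.636
vertex -2.974 -4.659 2.479
vertex -2.87 -4.182 3.979
endloop
endfacet
facet normal 0.280 0.353 -0.892
outer loop
vertex -2.974 -4.659 2.479
vertex -2.55 -3.778 2.961
vertex -1.934 -4.663 2.804
endloop
endfacet
facet normal -0.100 -0.946 0.308
outer loop
vertex -2.974 -4.659 2.479
vertex -1.934 -4.663 2.804
vertex -2.87 -4.182 3.979
endloop
endfacet

endsolid
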